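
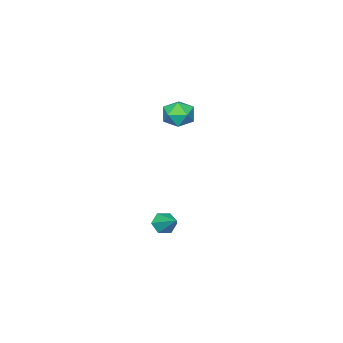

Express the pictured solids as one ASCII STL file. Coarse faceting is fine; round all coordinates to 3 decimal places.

solid 
facet normal -0.291 -0.783 -0.549
outer loop
vertex -0.344 -1.288 -4.491
vertex -0.911 -1.382 -4.057
vertex -0.967 -0.956 -4.635
endloop
endfacet
facet normal 0.488 0.675 -0.554
outer loop
vertex -0.344 -1.288 -4.491
vertex -0.967 -0.956 -4.635
vertex -0.449 -0.138 -3.183
endloop
endfacet
facet normal -0.289 -0.784 -0.550
outer loop
vertex -0.967 -0.956 -4.635
vertex -0.911 -1.382 -4.057
vertex -1.534 -1.051 -4.201
endloop
endfacet
facet normal -0.401 0.852 -0.337
outer loop
vertex -0.967 -0.956 -4.635
vertex -1.534 -1.051 -4.201
vertex -0.449 -0.138 -3.183
endloop
endfacet
facet normal -0.290 -0.784 -0.549
outer loop
vertex -1.534 -1.051 -4.201
vertex -0.911 -1.382 -4.057
vertex -1.477 -1.477 -3.623
endloop
endfacet
facet normal -0.782 0.463 0.418
outer loop
vertex -1.534 -1.051 -4.201
vertex -1.477 -1.477 -3.623
vertex -0.449 -0.138 -3.183
endloop
endfacet
facet normal -0.291 -0.783 -0.550
outer loop
vertex -1.477 -1.477 -3.623
vertex -0.911 -1.382 -4.057
vertex -0.854 -1.809 -3.48
endloop
endfacet
facet normal -0.275 -0.103 0.956
outer loop
vertex -1.477 -1.477 -3.623
vertex -0.854 -1.809 -3.48
vertex -0.449 -0.138 -3.183
endloop
endfacet
facet normal -0.291 -0.783 -0.550
outer loop
vertex -0.854 -1.809 -3.48
vertex -0.911 -1.382 -4.057
vertex -0.288 -1.714 -3.914
endloop
endfacet
facet normal 0.613 -0.280 0.739
outer loop
vertex -0.854 -1.809 -3.48
vertex -0.288 -1.714 -3.914
vertex -0.449 -0.138 -3.183
endloop
endfacet
facet normal -0.291 -0.783 -0.550
outer loop
vertex -0.288 -1.714 -3.914
vertex -0.911 -1.382 -4.057
vertex -0.344 -1.288 -4.491
endloop
endfacet
facet normal 0.994 0.109 -0.016
outer loop
vertex -0.288 -1.714 -3.914
vertex -0.344 -1.288 -4.491
vertex -0.449 -0.138 -3.183
endloop
endfacet
facet normal -0.316 0.936 0.156
outer loop
vertex -3.037 -1.244 2.556
vertex -3.301 -1.481 3.444
vertex -2.417 -1.155 3.279
endloop
endfacet
facet normal 0.226 0.924 -0.307
outer loop
vertex -3.037 -1.244 2.556
vertex -2.417 -1.155 3.279
vertex -2.125 -1.506 2.438
endloop
endfacet
facet normal 0.036 0.512 -0.858
outer loop
vertex -3.037 -1.244 2.556
vertex -2.125 -1.506 2.438
vertex -2.828 -2.05 2.084
endloop
endfacet
facet normal -0.623 0.269 -0.735
outer loop
vertex -3.037 -1.244 2.556
vertex -2.828 -2.05 2.084
vertex -3.555 -2.034 2.706
endloop
endfacet
facet normal -0.841 0.531 -0.108
outer loop
vertex -3.037 -1.244 2.556
vertex -3.555 -2.034 2.706
vertex -3.301 -1.481 3.444
endloop
endfacet
facet normal 0.785 0.619 0.015
outer loop
vertex -2.125 -1.506 2.438
vertex -2.417 -1.155 3.279
vertex -1.825 -1.906 3.254
endloop
endfacet
facet normal -0.093 0.638 0.764
outer loop
vertex -2.417 -1.155 3.279
vertex -3.301 -1.481 3.444
vertex -2.552 -1.89 3.876
endloop
endfacet
facet normal -0.941 -0.018 0.337
outer loop
vertex -3.301 -1.481 3.444
vertex -3.555 -2.034 2.706
vertex -3.255 -2.434 3.522
endloop
endfacet
facet normal -0.589 -0.442 -0.677
outer loop
vertex -3.555 -2.034 2.706
vertex -2.828 -2.05 2.084
vertex -2.963 -2.785 2.681
endloop
endfacet
facet normal 0.479 -0.049 -0.876
outer loop
vertex -2.828 -2.05 2.084
vertex -2.125 -1.506 2.438
vertex -2.079 -2.459 2.516
endloop
endfacet
facet normal 0.623 -0.269 0.735
outer loop
vertex -2.343 -2.696 3.404
vertex -1.825 -1.906 3.254
vertex -2.552 -1.89 3.876
endloop
endfacet
facet normal -0.036 -0.512 0.858
outer loop
vertex -2.343 -2.696 3.404
vertex -2.552 -1.89 3.876
vertex -3.255 -2.434 3.522
endloop
endfacet
facet normal -0.226 -0.924 0.307
outer loop
vertex -2.343 -2.696 3.404
vertex -3.255 -2.434 3.522
vertex -2.963 -2.785 2.681
endloop
endfacet
facet normal 0.316 -0.936 -0.156
outer loop
vertex -2.343 -2.696 3.404
vertex -2.963 -2.785 2.681
vertex -2.079 -2.459 2.516
endloop
endfacet
facet normal 0.841 -0.531 0.108
outer loop
vertex -2.343 -2.696 3.404
vertex -2.079 -2.459 2.516
vertex -1.825 -1.906 3.254
endloop
endfacet
facet normal 0.589 0.442 0.677
outer loop
vertex -2.552 -1.89 3.876
vertex -1.825 -1.906 3.254
vertex -2.417 -1.155 3.279
endloop
endfacet
facet normal -0.479 0.049 0.876
outer loop
vertex -3.255 -2.434 3.522
vertex -2.552 -1.89 3.876
vertex -3.301 -1.481 3.444
endloop
endfacet
facet normal -0.785 -0.619 -0.015
outer loop
vertex -2.963 -2.785 2.681
vertex -3.255 -2.434 3.522
vertex -3.555 -2.034 2.706
endloop
endfacet
facet normal 0.093 -0.638 -0.764
outer loop
vertex -2.079 -2.459 2.516
vertex -2.963 -2.785 2.681
vertex -2.828 -2.05 2.084
endloop
endfacet
facet normal 0.941 0.018 -0.337
outer loop
vertex -1.825 -1.906 3.254
vertex -2.079 -2.459 2.516
vertex -2.125 -1.506 2.438
endloop
endfacet

endsolid


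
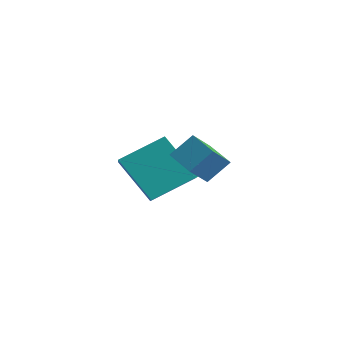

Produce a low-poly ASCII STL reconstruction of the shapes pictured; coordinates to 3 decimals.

solid 
facet normal -0.637 -0.159 0.754
outer loop
vertex -2.811 -1.406 -0.693
vertex -2.158 0.07 0.17
vertex -4.028 -0.393 -1.506
endloop
endfacet
facet normal -0.356 -0.807 -0.472
outer loop
vertex -2.742 -0.07 -3.03
vertex -2.811 -1.406 -0.693
vertex -4.028 -0.393 -1.506
endloop
endfacet
facet normal -0.637 -0.160 0.754
outer loop
vertex -4.028 -0.393 -1.506
vertex -2.158 0.07 0.17
vertex -3.375 1.083 -0.642
endloop
endfacet
facet normal -0.684 0.570 -0.456
outer loop
vertex -3.375 1.083 -0.642
vertex -2.742 -0.07 -3.03
vertex -4.028 -0.393 -1.506
endloop
endfacet
facet normal 0.684 -0.569 0.456
outer loop
vertex -2.811 -1.406 -0.693
vertex -0.872 0.393 -1.354
vertex -2.158 0.07 0.17
endloop
endfacet
facet normal -0.357 -0.806 -0.472
outer loop
vertex -1.525 -1.083 -2.218
vertex -2.811 -1.406 -0.693
vertex -2.742 -0.07 -3.03
endloop
endfacet
facet normal 0.684 -0.570 0.456
outer loop
vertex -1.525 -1.083 -2.218
vertex -0.872 0.393 -1.354
vertex -2.811 -1.406 -0.693
endloop
endfacet
facet normal 0.357 0.806 0.472
outer loop
vertex -2.158 0.07 0.17
vertex -0.872 0.393 -1.354
vertex -3.375 1.083 -0.642
endloop
endfacet
facet normal -0.684 0.569 -0.456
outer loop
vertex -2.089 1.406 -2.167
vertex -2.742 -0.07 -3.03
vertex -3.375 1.083 -0.642
endloop
endfacet
facet normal 0.356 0.807 0.471
outer loop
vertex -3.375 1.083 -0.642
vertex -0.872 0.393 -1.354
vertex -2.089 1.406 -2.167
endloop
endfacet
facet normal 0.636 0.160 -0.755
outer loop
vertex -2.089 1.406 -2.167
vertex -1.525 -1.083 -2.218
vertex -2.742 -0.07 -3.03
endloop
endfacet
facet normal 0.637 0.160 -0.754
outer loop
vertex -0.872 0.393 -1.354
vertex -1.525 -1.083 -2.218
vertex -2.089 1.406 -2.167
endloop
endfacet
facet normal -0.959 0.169 0.229
outer loop
vertex 0.305 -0.933 1.306
vertex 0.271 -0.153 0.589
vertex -0.0 -1.641 0.55
endloop
endfacet
facet normal 0.032 -0.736 0.676
outer loop
vertex 1.169 -1.847 0.271
vertex 0.305 -0.933 1.306
vertex -0.0 -1.641 0.55
endloop
endfacet
facet normal -0.959 0.169 0.229
outer loop
vertex -0.0 -1.641 0.55
vertex 0.271 -0.153 0.589
vertex -0.034 -0.861 -0.167
endloop
endfacet
facet normal -0.283 -0.656 -0.700
outer loop
vertex -0.034 -0.861 -0.167
vertex 1.169 -1.847 0.271
vertex -0.0 -1.641 0.55
endloop
endfacet
facet normal 0.283 0.656 0.700
outer loop
vertex 0.305 -0.933 1.306
vertex 1.44 -0.359 0.31
vertex 0.271 -0.153 0.589
endloop
endfacet
facet normal 0.032 -0.736 0.676
outer loop
vertex 1.474 -1.139 1.027
vertex 0.305 -0.933 1.306
vertex 1.169 -1.847 0.271
endloop
endfacet
facet normal 0.283 0.656 0.700
outer loop
vertex 1.474 -1.139 1.027
vertex 1.44 -0.359 0.31
vertex 0.305 -0.933 1.306
endloop
endfacet
facet normal -0.032 0.736 -0.676
outer loop
vertex 0.271 -0.153 0.589
vertex 1.44 -0.359 0.31
vertex -0.034 -0.861 -0.167
endloop
endfacet
facet normal -0.283 -0.656 -0.700
outer loop
vertex 1.135 -1.067 -0.446
vertex 1.169 -1.847 0.271
vertex -0.034 -0.861 -0.167
endloop
endfacet
facet normal -0.032 0.736 -0.676
outer loop
vertex -0.034 -0.861 -0.167
vertex 1.44 -0.359 0.31
vertex 1.135 -1.067 -0.446
endloop
endfacet
facet normal 0.959 -0.169 -0.229
outer loop
vertex 1.135 -1.067 -0.446
vertex 1.474 -1.139 1.027
vertex 1.169 -1.847 0.271
endloop
endfacet
facet normal 0.959 -0.169 -0.229
outer loop
vertex 1.44 -0.359 0.31
vertex 1.474 -1.139 1.027
vertex 1.135 -1.067 -0.446
endloop
endfacet

endsolid


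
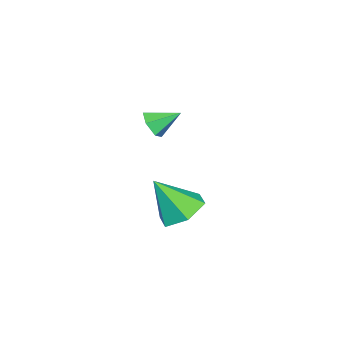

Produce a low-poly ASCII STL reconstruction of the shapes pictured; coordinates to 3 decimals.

solid 
facet normal -0.156 0.540 -0.827
outer loop
vertex 3.283 0.59 -3.84
vertex 2.432 0.908 -3.472
vertex 3.257 1.408 -3.301
endloop
endfacet
facet normal 0.958 -0.136 0.253
outer loop
vertex 3.283 0.59 -3.84
vertex 3.257 1.408 -3.301
vertex 2.708 -0.048 -2.008
endloop
endfacet
facet normal -0.156 0.540 -0.827
outer loop
vertex 3.257 1.408 -3.301
vertex 2.432 0.908 -3.472
vertex 2.407 1.726 -2.933
endloop
endfacet
facet normal 0.493 0.467 0.735
outer loop
vertex 3.257 1.408 -3.301
vertex 2.407 1.726 -2.933
vertex 2.708 -0.048 -2.008
endloop
endfacet
facet normal -0.156 0.540 -0.827
outer loop
vertex 2.407 1.726 -2.933
vertex 2.432 0.908 -3.472
vertex 1.581 1.226 -3.104
endloop
endfacet
facet normal -0.398 0.370 0.839
outer loop
vertex 2.407 1.726 -2.933
vertex 1.581 1.226 -3.104
vertex 2.708 -0.048 -2.008
endloop
endfacet
facet normal -0.156 0.540 -0.827
outer loop
vertex 1.581 1.226 -3.104
vertex 2.432 0.908 -3.472
vertex 1.607 0.408 -3.643
endloop
endfacet
facet normal -0.823 -0.331 0.462
outer loop
vertex 1.581 1.226 -3.104
vertex 1.607 0.408 -3.643
vertex 2.708 -0.048 -2.008
endloop
endfacet
facet normal -0.156 0.540 -0.827
outer loop
vertex 1.607 0.408 -3.643
vertex 2.432 0.908 -3.472
vertex 2.457 0.09 -4.011
endloop
endfacet
facet normal -0.358 -0.934 -0.019
outer loop
vertex 1.607 0.408 -3.643
vertex 2.457 0.09 -4.011
vertex 2.708 -0.048 -2.008
endloop
endfacet
facet normal -0.156 0.540 -0.827
outer loop
vertex 2.457 0.09 -4.011
vertex 2.432 0.908 -3.472
vertex 3.283 0.59 -3.84
endloop
endfacet
facet normal 0.533 -0.837 -0.124
outer loop
vertex 2.457 0.09 -4.011
vertex 3.283 0.59 -3.84
vertex 2.708 -0.048 -2.008
endloop
endfacet
facet normal 0.298 -0.803 -0.516
outer loop
vertex 3.674 0.065 1.443
vertex 3.176 0.105 1.093
vertex 3.686 0.398 0.932
endloop
endfacet
facet normal 0.733 0.562 0.383
outer loop
vertex 3.674 0.065 1.443
vertex 3.686 0.398 0.932
vertex 2.844 0.995 1.667
endloop
endfacet
facet normal 0.298 -0.803 -0.517
outer loop
vertex 3.686 0.398 0.932
vertex 3.176 0.105 1.093
vertex 3.188 0.438 0.583
endloop
endfacet
facet normal 0.317 0.881 -0.352
outer loop
vertex 3.686 0.398 0.932
vertex 3.188 0.438 0.583
vertex 2.844 0.995 1.667
endloop
endfacet
facet normal 0.299 -0.802 -0.517
outer loop
vertex 3.188 0.438 0.583
vertex 3.176 0.105 1.093
vertex 2.678 0.145 0.743
endloop
endfacet
facet normal -0.543 0.664 -0.514
outer loop
vertex 3.188 0.438 0.583
vertex 2.678 0.145 0.743
vertex 2.844 0.995 1.667
endloop
endfacet
facet normal 0.299 -0.802 -0.517
outer loop
vertex 2.678 0.145 0.743
vertex 3.176 0.105 1.093
vertex 2.666 -0.189 1.254
endloop
endfacet
facet normal -0.990 0.128 0.060
outer loop
vertex 2.678 0.145 0.743
vertex 2.666 -0.189 1.254
vertex 2.844 0.995 1.667
endloop
endfacet
facet normal 0.299 -0.802 -0.517
outer loop
vertex 2.666 -0.189 1.254
vertex 3.176 0.105 1.093
vertex 3.164 -0.229 1.604
endloop
endfacet
facet normal -0.575 -0.191 0.796
outer loop
vertex 2.666 -0.189 1.254
vertex 3.164 -0.229 1.604
vertex 2.844 0.995 1.667
endloop
endfacet
facet normal 0.299 -0.802 -0.517
outer loop
vertex 3.164 -0.229 1.604
vertex 3.176 0.105 1.093
vertex 3.674 0.065 1.443
endloop
endfacet
facet normal 0.287 0.026 0.957
outer loop
vertex 3.164 -0.229 1.604
vertex 3.674 0.065 1.443
vertex 2.844 0.995 1.667
endloop
endfacet

endsolid


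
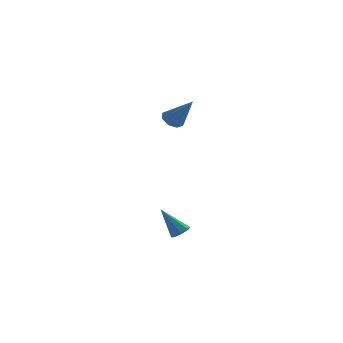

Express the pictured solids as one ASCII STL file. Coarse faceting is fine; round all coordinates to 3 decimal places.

solid 
facet normal 0.498 -0.344 -0.796
outer loop
vertex 3.336 0.43 -4.173
vertex 2.961 0.049 -4.243
vertex 3.029 0.555 -4.419
endloop
endfacet
facet normal 0.287 0.950 0.124
outer loop
vertex 3.336 0.43 -4.173
vertex 3.029 0.555 -4.419
vertex 2.119 0.631 -2.897
endloop
endfacet
facet normal 0.497 -0.344 -0.797
outer loop
vertex 3.029 0.555 -4.419
vertex 2.961 0.049 -4.243
vertex 2.681 0.383 -4.562
endloop
endfacet
facet normal -0.344 0.905 -0.251
outer loop
vertex 3.029 0.555 -4.419
vertex 2.681 0.383 -4.562
vertex 2.119 0.631 -2.897
endloop
endfacet
facet normal 0.497 -0.344 -0.797
outer loop
vertex 2.681 0.383 -4.562
vertex 2.961 0.049 -4.243
vertex 2.497 0.015 -4.518
endloop
endfacet
facet normal -0.855 0.386 -0.346
outer loop
vertex 2.681 0.383 -4.562
vertex 2.497 0.015 -4.518
vertex 2.119 0.631 -2.897
endloop
endfacet
facet normal 0.497 -0.344 -0.796
outer loop
vertex 2.497 0.015 -4.518
vertex 2.961 0.049 -4.243
vertex 2.585 -0.332 -4.313
endloop
endfacet
facet normal -0.947 -0.303 -0.106
outer loop
vertex 2.497 0.015 -4.518
vertex 2.585 -0.332 -4.313
vertex 2.119 0.631 -2.897
endloop
endfacet
facet normal 0.498 -0.345 -0.796
outer loop
vertex 2.585 -0.332 -4.313
vertex 2.961 0.049 -4.243
vertex 2.893 -0.457 -4.066
endloop
endfacet
facet normal -0.568 -0.755 0.327
outer loop
vertex 2.585 -0.332 -4.313
vertex 2.893 -0.457 -4.066
vertex 2.119 0.631 -2.897
endloop
endfacet
facet normal 0.499 -0.345 -0.795
outer loop
vertex 2.893 -0.457 -4.066
vertex 2.961 0.049 -4.243
vertex 3.24 -0.285 -3.923
endloop
endfacet
facet normal 0.063 -0.710 0.702
outer loop
vertex 2.893 -0.457 -4.066
vertex 3.24 -0.285 -3.923
vertex 2.119 0.631 -2.897
endloop
endfacet
facet normal 0.499 -0.345 -0.795
outer loop
vertex 3.24 -0.285 -3.923
vertex 2.961 0.049 -4.243
vertex 3.424 0.083 -3.967
endloop
endfacet
facet normal 0.573 -0.191 0.797
outer loop
vertex 3.24 -0.285 -3.923
vertex 3.424 0.083 -3.967
vertex 2.119 0.631 -2.897
endloop
endfacet
facet normal 0.499 -0.345 -0.795
outer loop
vertex 3.424 0.083 -3.967
vertex 2.961 0.049 -4.243
vertex 3.336 0.43 -4.173
endloop
endfacet
facet normal 0.665 0.499 0.556
outer loop
vertex 3.424 0.083 -3.967
vertex 3.336 0.43 -4.173
vertex 2.119 0.631 -2.897
endloop
endfacet
facet normal -0.422 0.451 -0.787
outer loop
vertex 3.592 3.514 2.065
vertex 3.249 2.997 1.953
vertex 3.169 3.519 2.295
endloop
endfacet
facet normal 0.340 0.716 0.610
outer loop
vertex 3.592 3.514 2.065
vertex 3.169 3.519 2.295
vertex 4.031 2.163 3.407
endloop
endfacet
facet normal -0.422 0.451 -0.787
outer loop
vertex 3.169 3.519 2.295
vertex 3.249 2.997 1.953
vertex 2.793 3.219 2.325
endloop
endfacet
facet normal -0.313 0.475 0.822
outer loop
vertex 3.169 3.519 2.295
vertex 2.793 3.219 2.325
vertex 4.031 2.163 3.407
endloop
endfacet
facet normal -0.422 0.451 -0.786
outer loop
vertex 2.793 3.219 2.325
vertex 3.249 2.997 1.953
vertex 2.684 2.789 2.137
endloop
endfacet
facet normal -0.710 -0.123 0.693
outer loop
vertex 2.793 3.219 2.325
vertex 2.684 2.789 2.137
vertex 4.031 2.163 3.407
endloop
endfacet
facet normal -0.422 0.452 -0.786
outer loop
vertex 2.684 2.789 2.137
vertex 3.249 2.997 1.953
vertex 2.907 2.481 1.84
endloop
endfacet
facet normal -0.617 -0.730 0.294
outer loop
vertex 2.684 2.789 2.137
vertex 2.907 2.481 1.84
vertex 4.031 2.163 3.407
endloop
endfacet
facet normal -0.421 0.451 -0.787
outer loop
vertex 2.907 2.481 1.84
vertex 3.249 2.997 1.953
vertex 3.33 2.475 1.61
endloop
endfacet
facet normal -0.088 -0.987 -0.137
outer loop
vertex 2.907 2.481 1.84
vertex 3.33 2.475 1.61
vertex 4.031 2.163 3.407
endloop
endfacet
facet normal -0.423 0.451 -0.786
outer loop
vertex 3.33 2.475 1.61
vertex 3.249 2.997 1.953
vertex 3.706 2.775 1.58
endloop
endfacet
facet normal 0.567 -0.746 -0.351
outer loop
vertex 3.33 2.475 1.61
vertex 3.706 2.775 1.58
vertex 4.031 2.163 3.407
endloop
endfacet
facet normal -0.423 0.451 -0.786
outer loop
vertex 3.706 2.775 1.58
vertex 3.249 2.997 1.953
vertex 3.815 3.205 1.768
endloop
endfacet
facet normal 0.964 -0.148 -0.221
outer loop
vertex 3.706 2.775 1.58
vertex 3.815 3.205 1.768
vertex 4.031 2.163 3.407
endloop
endfacet
facet normal -0.423 0.451 -0.786
outer loop
vertex 3.815 3.205 1.768
vertex 3.249 2.997 1.953
vertex 3.592 3.514 2.065
endloop
endfacet
facet normal 0.871 0.459 0.177
outer loop
vertex 3.815 3.205 1.768
vertex 3.592 3.514 2.065
vertex 4.031 2.163 3.407
endloop
endfacet

endsolid


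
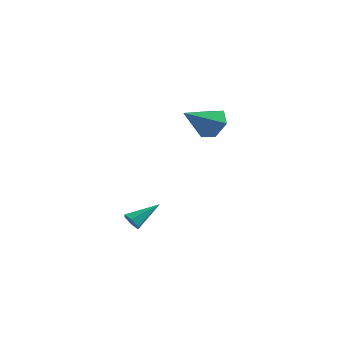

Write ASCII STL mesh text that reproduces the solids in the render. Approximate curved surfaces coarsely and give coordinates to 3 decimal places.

solid 
facet normal 0.343 0.787 -0.513
outer loop
vertex -2.665 2.934 3.953
vertex -3.032 2.604 3.201
vertex -3.508 3.156 3.729
endloop
endfacet
facet normal -0.201 0.205 0.958
outer loop
vertex -2.665 2.934 3.953
vertex -3.508 3.156 3.729
vertex -3.648 1.196 4.119
endloop
endfacet
facet normal 0.343 0.787 -0.513
outer loop
vertex -3.508 3.156 3.729
vertex -3.032 2.604 3.201
vertex -3.875 2.826 2.977
endloop
endfacet
facet normal -0.913 0.141 0.383
outer loop
vertex -3.508 3.156 3.729
vertex -3.875 2.826 2.977
vertex -3.648 1.196 4.119
endloop
endfacet
facet normal 0.343 0.787 -0.512
outer loop
vertex -3.875 2.826 2.977
vertex -3.032 2.604 3.201
vertex -3.399 2.274 2.448
endloop
endfacet
facet normal -0.849 -0.377 -0.370
outer loop
vertex -3.875 2.826 2.977
vertex -3.399 2.274 2.448
vertex -3.648 1.196 4.119
endloop
endfacet
facet normal 0.344 0.787 -0.513
outer loop
vertex -3.399 2.274 2.448
vertex -3.032 2.604 3.201
vertex -2.557 2.052 2.673
endloop
endfacet
facet normal -0.073 -0.833 -0.548
outer loop
vertex -3.399 2.274 2.448
vertex -2.557 2.052 2.673
vertex -3.648 1.196 4.119
endloop
endfacet
facet normal 0.343 0.787 -0.513
outer loop
vertex -2.557 2.052 2.673
vertex -3.032 2.604 3.201
vertex -2.189 2.382 3.425
endloop
endfacet
facet normal 0.638 -0.770 0.026
outer loop
vertex -2.557 2.052 2.673
vertex -2.189 2.382 3.425
vertex -3.648 1.196 4.119
endloop
endfacet
facet normal 0.343 0.787 -0.513
outer loop
vertex -2.189 2.382 3.425
vertex -3.032 2.604 3.201
vertex -2.665 2.934 3.953
endloop
endfacet
facet normal 0.574 -0.250 0.779
outer loop
vertex -2.189 2.382 3.425
vertex -2.665 2.934 3.953
vertex -3.648 1.196 4.119
endloop
endfacet
facet normal -0.445 -0.736 -0.511
outer loop
vertex -2.967 -3.424 -1.053
vertex -3.196 -3.575 -0.636
vertex -3.415 -3.237 -0.932
endloop
endfacet
facet normal 0.135 0.746 -0.652
outer loop
vertex -2.967 -3.424 -1.053
vertex -3.415 -3.237 -0.932
vertex -2.524 -2.465 0.136
endloop
endfacet
facet normal -0.445 -0.736 -0.511
outer loop
vertex -3.415 -3.237 -0.932
vertex -3.196 -3.575 -0.636
vertex -3.644 -3.389 -0.514
endloop
endfacet
facet normal -0.617 0.785 -0.053
outer loop
vertex -3.415 -3.237 -0.932
vertex -3.644 -3.389 -0.514
vertex -2.524 -2.465 0.136
endloop
endfacet
facet normal -0.445 -0.736 -0.511
outer loop
vertex -3.644 -3.389 -0.514
vertex -3.196 -3.575 -0.636
vertex -3.425 -3.727 -0.218
endloop
endfacet
facet normal -0.628 0.241 0.740
outer loop
vertex -3.644 -3.389 -0.514
vertex -3.425 -3.727 -0.218
vertex -2.524 -2.465 0.136
endloop
endfacet
facet normal -0.444 -0.736 -0.511
outer loop
vertex -3.425 -3.727 -0.218
vertex -3.196 -3.575 -0.636
vertex -2.978 -3.913 -0.339
endloop
endfacet
facet normal 0.111 -0.341 0.934
outer loop
vertex -3.425 -3.727 -0.218
vertex -2.978 -3.913 -0.339
vertex -2.524 -2.465 0.136
endloop
endfacet
facet normal -0.445 -0.736 -0.511
outer loop
vertex -2.978 -3.913 -0.339
vertex -3.196 -3.575 -0.636
vertex -2.748 -3.762 -0.757
endloop
endfacet
facet normal 0.861 -0.380 0.337
outer loop
vertex -2.978 -3.913 -0.339
vertex -2.748 -3.762 -0.757
vertex -2.524 -2.465 0.136
endloop
endfacet
facet normal -0.445 -0.736 -0.511
outer loop
vertex -2.748 -3.762 -0.757
vertex -3.196 -3.575 -0.636
vertex -2.967 -3.424 -1.053
endloop
endfacet
facet normal 0.873 0.165 -0.458
outer loop
vertex -2.748 -3.762 -0.757
vertex -2.967 -3.424 -1.053
vertex -2.524 -2.465 0.136
endloop
endfacet

endsolid


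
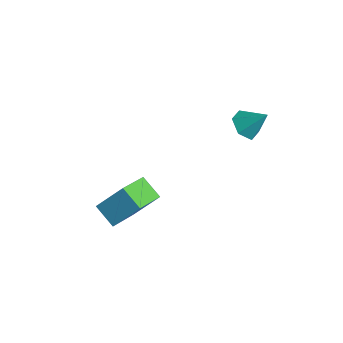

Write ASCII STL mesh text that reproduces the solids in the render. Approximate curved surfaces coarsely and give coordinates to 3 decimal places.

solid 
facet normal -0.536 -0.434 -0.725
outer loop
vertex 1.08 0.737 2.026
vertex 0.574 0.876 2.317
vertex 0.805 1.259 1.917
endloop
endfacet
facet normal 0.874 0.405 -0.268
outer loop
vertex 1.08 0.737 2.026
vertex 0.805 1.259 1.917
vertex 1.126 1.324 3.063
endloop
endfacet
facet normal -0.535 -0.434 -0.725
outer loop
vertex 0.805 1.259 1.917
vertex 0.574 0.876 2.317
vertex 0.299 1.398 2.207
endloop
endfacet
facet normal 0.203 0.973 -0.112
outer loop
vertex 0.805 1.259 1.917
vertex 0.299 1.398 2.207
vertex 1.126 1.324 3.063
endloop
endfacet
facet normal -0.536 -0.435 -0.723
outer loop
vertex 0.299 1.398 2.207
vertex 0.574 0.876 2.317
vertex 0.068 1.016 2.608
endloop
endfacet
facet normal -0.429 0.764 0.481
outer loop
vertex 0.299 1.398 2.207
vertex 0.068 1.016 2.608
vertex 1.126 1.324 3.063
endloop
endfacet
facet normal -0.536 -0.435 -0.723
outer loop
vertex 0.068 1.016 2.608
vertex 0.574 0.876 2.317
vertex 0.343 0.494 2.718
endloop
endfacet
facet normal -0.392 -0.013 0.920
outer loop
vertex 0.068 1.016 2.608
vertex 0.343 0.494 2.718
vertex 1.126 1.324 3.063
endloop
endfacet
facet normal -0.536 -0.435 -0.723
outer loop
vertex 0.343 0.494 2.718
vertex 0.574 0.876 2.317
vertex 0.849 0.354 2.427
endloop
endfacet
facet normal 0.279 -0.581 0.765
outer loop
vertex 0.343 0.494 2.718
vertex 0.849 0.354 2.427
vertex 1.126 1.324 3.063
endloop
endfacet
facet normal -0.536 -0.435 -0.724
outer loop
vertex 0.849 0.354 2.427
vertex 0.574 0.876 2.317
vertex 1.08 0.737 2.026
endloop
endfacet
facet normal 0.912 -0.372 0.170
outer loop
vertex 0.849 0.354 2.427
vertex 1.08 0.737 2.026
vertex 1.126 1.324 3.063
endloop
endfacet
facet normal -0.355 -0.601 -0.716
outer loop
vertex -0.774 -3.506 -1.676
vertex -1.586 -3.602 -1.193
vertex -1.372 -2.253 -2.431
endloop
endfacet
facet normal 0.855 0.101 -0.509
outer loop
vertex -0.914 -1.478 -1.507
vertex -0.774 -3.506 -1.676
vertex -1.372 -2.253 -2.431
endloop
endfacet
facet normal -0.356 -0.601 -0.716
outer loop
vertex -1.372 -2.253 -2.431
vertex -1.586 -3.602 -1.193
vertex -2.184 -2.349 -1.947
endloop
endfacet
facet normal -0.378 0.793 -0.478
outer loop
vertex -2.184 -2.349 -1.947
vertex -0.914 -1.478 -1.507
vertex -1.372 -2.253 -2.431
endloop
endfacet
facet normal 0.378 -0.793 0.478
outer loop
vertex -0.774 -3.506 -1.676
vertex -1.128 -2.827 -0.269
vertex -1.586 -3.602 -1.193
endloop
endfacet
facet normal 0.855 0.101 -0.509
outer loop
vertex -0.316 -2.731 -0.753
vertex -0.774 -3.506 -1.676
vertex -0.914 -1.478 -1.507
endloop
endfacet
facet normal 0.379 -0.793 0.478
outer loop
vertex -0.316 -2.731 -0.753
vertex -1.128 -2.827 -0.269
vertex -0.774 -3.506 -1.676
endloop
endfacet
facet normal -0.855 -0.102 0.509
outer loop
vertex -1.586 -3.602 -1.193
vertex -1.128 -2.827 -0.269
vertex -2.184 -2.349 -1.947
endloop
endfacet
facet normal -0.378 0.793 -0.478
outer loop
vertex -1.726 -1.574 -1.024
vertex -0.914 -1.478 -1.507
vertex -2.184 -2.349 -1.947
endloop
endfacet
facet normal -0.855 -0.101 0.509
outer loop
vertex -2.184 -2.349 -1.947
vertex -1.128 -2.827 -0.269
vertex -1.726 -1.574 -1.024
endloop
endfacet
facet normal 0.355 0.601 0.716
outer loop
vertex -1.726 -1.574 -1.024
vertex -0.316 -2.731 -0.753
vertex -0.914 -1.478 -1.507
endloop
endfacet
facet normal 0.356 0.601 0.716
outer loop
vertex -1.128 -2.827 -0.269
vertex -0.316 -2.731 -0.753
vertex -1.726 -1.574 -1.024
endloop
endfacet

endsolid


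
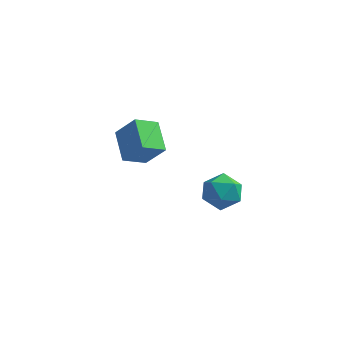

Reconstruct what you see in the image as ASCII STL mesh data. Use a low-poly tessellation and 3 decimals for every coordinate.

solid 
facet normal -0.631 0.042 -0.775
outer loop
vertex -4.52 2.642 -0.744
vertex -5.501 4.26 0.143
vertex -3.526 3.658 -1.499
endloop
endfacet
facet normal 0.469 -0.774 -0.424
outer loop
vertex -2.339 3.58 -0.043
vertex -4.52 2.642 -0.744
vertex -3.526 3.658 -1.499
endloop
endfacet
facet normal -0.631 0.041 -0.774
outer loop
vertex -3.526 3.658 -1.499
vertex -5.501 4.26 0.143
vertex -4.507 5.277 -0.613
endloop
endfacet
facet normal 0.617 0.631 -0.470
outer loop
vertex -4.507 5.277 -0.613
vertex -2.339 3.58 -0.043
vertex -3.526 3.658 -1.499
endloop
endfacet
facet normal -0.617 -0.632 0.469
outer loop
vertex -4.52 2.642 -0.744
vertex -4.314 4.182 1.599
vertex -5.501 4.26 0.143
endloop
endfacet
facet normal 0.469 -0.774 -0.424
outer loop
vertex -3.333 2.563 0.713
vertex -4.52 2.642 -0.744
vertex -2.339 3.58 -0.043
endloop
endfacet
facet normal -0.618 -0.631 0.469
outer loop
vertex -3.333 2.563 0.713
vertex -4.314 4.182 1.599
vertex -4.52 2.642 -0.744
endloop
endfacet
facet normal -0.470 0.774 0.424
outer loop
vertex -5.501 4.26 0.143
vertex -4.314 4.182 1.599
vertex -4.507 5.277 -0.613
endloop
endfacet
facet normal 0.618 0.631 -0.469
outer loop
vertex -3.32 5.198 0.844
vertex -2.339 3.58 -0.043
vertex -4.507 5.277 -0.613
endloop
endfacet
facet normal -0.469 0.774 0.424
outer loop
vertex -4.507 5.277 -0.613
vertex -4.314 4.182 1.599
vertex -3.32 5.198 0.844
endloop
endfacet
facet normal 0.631 -0.042 0.774
outer loop
vertex -3.32 5.198 0.844
vertex -3.333 2.563 0.713
vertex -2.339 3.58 -0.043
endloop
endfacet
facet normal 0.631 -0.042 0.775
outer loop
vertex -4.314 4.182 1.599
vertex -3.333 2.563 0.713
vertex -3.32 5.198 0.844
endloop
endfacet
facet normal 0.367 0.833 -0.413
outer loop
vertex 2.794 -0.995 0.726
vertex 2.038 -0.336 1.383
vertex 3.126 -0.604 1.81
endloop
endfacet
facet normal 0.866 0.324 -0.382
outer loop
vertex 2.794 -0.995 0.726
vertex 3.126 -0.604 1.81
vertex 3.393 -1.722 1.467
endloop
endfacet
facet normal 0.624 -0.243 -0.743
outer loop
vertex 2.794 -0.995 0.726
vertex 3.393 -1.722 1.467
vertex 2.47 -2.144 0.829
endloop
endfacet
facet normal -0.023 -0.083 -0.996
outer loop
vertex 2.794 -0.995 0.726
vertex 2.47 -2.144 0.829
vertex 1.633 -1.288 0.777
endloop
endfacet
facet normal -0.182 0.582 -0.793
outer loop
vertex 2.794 -0.995 0.726
vertex 1.633 -1.288 0.777
vertex 2.038 -0.336 1.383
endloop
endfacet
facet normal 0.944 0.133 0.302
outer loop
vertex 3.393 -1.722 1.467
vertex 3.126 -0.604 1.81
vertex 3.007 -1.512 2.583
endloop
endfacet
facet normal 0.137 0.958 0.251
outer loop
vertex 3.126 -0.604 1.81
vertex 2.038 -0.336 1.383
vertex 2.17 -0.656 2.531
endloop
endfacet
facet normal -0.751 0.551 -0.364
outer loop
vertex 2.038 -0.336 1.383
vertex 1.633 -1.288 0.777
vertex 1.247 -1.078 1.893
endloop
endfacet
facet normal -0.494 -0.525 -0.693
outer loop
vertex 1.633 -1.288 0.777
vertex 2.47 -2.144 0.829
vertex 1.514 -2.196 1.55
endloop
endfacet
facet normal 0.553 -0.784 -0.282
outer loop
vertex 2.47 -2.144 0.829
vertex 3.393 -1.722 1.467
vertex 2.602 -2.464 1.977
endloop
endfacet
facet normal 0.023 0.083 0.996
outer loop
vertex 1.846 -1.805 2.634
vertex 3.007 -1.512 2.583
vertex 2.17 -0.656 2.531
endloop
endfacet
facet normal -0.624 0.243 0.743
outer loop
vertex 1.846 -1.805 2.634
vertex 2.17 -0.656 2.531
vertex 1.247 -1.078 1.893
endloop
endfacet
facet normal -0.866 -0.324 0.382
outer loop
vertex 1.846 -1.805 2.634
vertex 1.247 -1.078 1.893
vertex 1.514 -2.196 1.55
endloop
endfacet
facet normal -0.367 -0.833 0.413
outer loop
vertex 1.846 -1.805 2.634
vertex 1.514 -2.196 1.55
vertex 2.602 -2.464 1.977
endloop
endfacet
facet normal 0.182 -0.582 0.793
outer loop
vertex 1.846 -1.805 2.634
vertex 2.602 -2.464 1.977
vertex 3.007 -1.512 2.583
endloop
endfacet
facet normal 0.494 0.525 0.693
outer loop
vertex 2.17 -0.656 2.531
vertex 3.007 -1.512 2.583
vertex 3.126 -0.604 1.81
endloop
endfacet
facet normal -0.553 0.784 0.282
outer loop
vertex 1.247 -1.078 1.893
vertex 2.17 -0.656 2.531
vertex 2.038 -0.336 1.383
endloop
endfacet
facet normal -0.944 -0.133 -0.302
outer loop
vertex 1.514 -2.196 1.55
vertex 1.247 -1.078 1.893
vertex 1.633 -1.288 0.777
endloop
endfacet
facet normal -0.137 -0.958 -0.251
outer loop
vertex 2.602 -2.464 1.977
vertex 1.514 -2.196 1.55
vertex 2.47 -2.144 0.829
endloop
endfacet
facet normal 0.751 -0.551 0.364
outer loop
vertex 3.007 -1.512 2.583
vertex 2.602 -2.464 1.977
vertex 3.393 -1.722 1.467
endloop
endfacet

endsolid


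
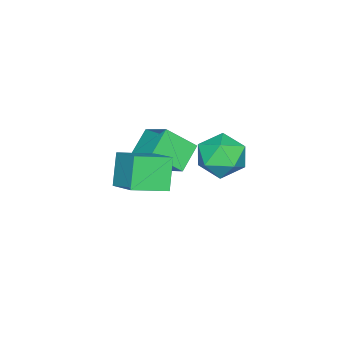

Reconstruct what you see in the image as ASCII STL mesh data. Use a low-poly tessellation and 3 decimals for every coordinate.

solid 
facet normal -0.841 0.007 0.540
outer loop
vertex -1.349 0.12 -0.706
vertex -2.099 1.221 -1.887
vertex -1.932 -1.231 -1.597
endloop
endfacet
facet normal 0.421 -0.619 0.663
outer loop
vertex -0.661 -1.241 -2.413
vertex -1.349 0.12 -0.706
vertex -1.932 -1.231 -1.597
endloop
endfacet
facet normal -0.841 0.007 0.540
outer loop
vertex -1.932 -1.231 -1.597
vertex -2.099 1.221 -1.887
vertex -2.681 -0.13 -2.777
endloop
endfacet
facet normal -0.339 -0.786 -0.518
outer loop
vertex -2.681 -0.13 -2.777
vertex -0.661 -1.241 -2.413
vertex -1.932 -1.231 -1.597
endloop
endfacet
facet normal 0.338 0.786 0.518
outer loop
vertex -1.349 0.12 -0.706
vertex -0.828 1.211 -2.703
vertex -2.099 1.221 -1.887
endloop
endfacet
facet normal 0.422 -0.618 0.663
outer loop
vertex -0.079 0.11 -1.523
vertex -1.349 0.12 -0.706
vertex -0.661 -1.241 -2.413
endloop
endfacet
facet normal 0.339 0.786 0.518
outer loop
vertex -0.079 0.11 -1.523
vertex -0.828 1.211 -2.703
vertex -1.349 0.12 -0.706
endloop
endfacet
facet normal -0.421 0.618 -0.663
outer loop
vertex -2.099 1.221 -1.887
vertex -0.828 1.211 -2.703
vertex -2.681 -0.13 -2.777
endloop
endfacet
facet normal -0.339 -0.786 -0.517
outer loop
vertex -1.411 -0.14 -3.594
vertex -0.661 -1.241 -2.413
vertex -2.681 -0.13 -2.777
endloop
endfacet
facet normal -0.421 0.619 -0.663
outer loop
vertex -2.681 -0.13 -2.777
vertex -0.828 1.211 -2.703
vertex -1.411 -0.14 -3.594
endloop
endfacet
facet normal 0.841 -0.006 -0.540
outer loop
vertex -1.411 -0.14 -3.594
vertex -0.079 0.11 -1.523
vertex -0.661 -1.241 -2.413
endloop
endfacet
facet normal 0.841 -0.007 -0.540
outer loop
vertex -0.828 1.211 -2.703
vertex -0.079 0.11 -1.523
vertex -1.411 -0.14 -3.594
endloop
endfacet
facet normal -0.895 -0.378 0.238
outer loop
vertex -0.33 4.074 0.354
vertex 0.127 2.977 0.329
vertex 0.133 3.601 1.341
endloop
endfacet
facet normal -0.812 0.276 0.514
outer loop
vertex -0.33 4.074 0.354
vertex 0.133 3.601 1.341
vertex 0.348 4.738 1.069
endloop
endfacet
facet normal -0.686 0.727 -0.025
outer loop
vertex -0.33 4.074 0.354
vertex 0.348 4.738 1.069
vertex 0.474 4.817 -0.11
endloop
endfacet
facet normal -0.690 0.352 -0.632
outer loop
vertex -0.33 4.074 0.354
vertex 0.474 4.817 -0.11
vertex 0.337 3.728 -0.567
endloop
endfacet
facet normal -0.819 -0.331 -0.469
outer loop
vertex -0.33 4.074 0.354
vertex 0.337 3.728 -0.567
vertex 0.127 2.977 0.329
endloop
endfacet
facet normal -0.236 0.268 0.934
outer loop
vertex 0.348 4.738 1.069
vertex 0.133 3.601 1.341
vertex 1.223 4.052 1.487
endloop
endfacet
facet normal -0.369 -0.790 0.489
outer loop
vertex 0.133 3.601 1.341
vertex 0.127 2.977 0.329
vertex 1.086 2.963 1.03
endloop
endfacet
facet normal -0.246 -0.714 -0.656
outer loop
vertex 0.127 2.977 0.329
vertex 0.337 3.728 -0.567
vertex 1.212 3.042 -0.149
endloop
endfacet
facet normal -0.039 0.391 -0.920
outer loop
vertex 0.337 3.728 -0.567
vertex 0.474 4.817 -0.11
vertex 1.427 4.179 -0.421
endloop
endfacet
facet normal -0.032 0.997 0.063
outer loop
vertex 0.474 4.817 -0.11
vertex 0.348 4.738 1.069
vertex 1.433 4.803 0.591
endloop
endfacet
facet normal 0.690 -0.352 0.632
outer loop
vertex 1.89 3.706 0.566
vertex 1.223 4.052 1.487
vertex 1.086 2.963 1.03
endloop
endfacet
facet normal 0.686 -0.727 0.025
outer loop
vertex 1.89 3.706 0.566
vertex 1.086 2.963 1.03
vertex 1.212 3.042 -0.149
endloop
endfacet
facet normal 0.812 -0.276 -0.514
outer loop
vertex 1.89 3.706 0.566
vertex 1.212 3.042 -0.149
vertex 1.427 4.179 -0.421
endloop
endfacet
facet normal 0.895 0.378 -0.238
outer loop
vertex 1.89 3.706 0.566
vertex 1.427 4.179 -0.421
vertex 1.433 4.803 0.591
endloop
endfacet
facet normal 0.819 0.331 0.469
outer loop
vertex 1.89 3.706 0.566
vertex 1.433 4.803 0.591
vertex 1.223 4.052 1.487
endloop
endfacet
facet normal 0.039 -0.391 0.920
outer loop
vertex 1.086 2.963 1.03
vertex 1.223 4.052 1.487
vertex 0.133 3.601 1.341
endloop
endfacet
facet normal 0.032 -0.997 -0.063
outer loop
vertex 1.212 3.042 -0.149
vertex 1.086 2.963 1.03
vertex 0.127 2.977 0.329
endloop
endfacet
facet normal 0.236 -0.268 -0.934
outer loop
vertex 1.427 4.179 -0.421
vertex 1.212 3.042 -0.149
vertex 0.337 3.728 -0.567
endloop
endfacet
facet normal 0.369 0.790 -0.489
outer loop
vertex 1.433 4.803 0.591
vertex 1.427 4.179 -0.421
vertex 0.474 4.817 -0.11
endloop
endfacet
facet normal 0.246 0.714 0.656
outer loop
vertex 1.223 4.052 1.487
vertex 1.433 4.803 0.591
vertex 0.348 4.738 1.069
endloop
endfacet
facet normal -0.521 -0.193 0.831
outer loop
vertex 2.66 0.045 0.496
vertex 3.409 1.325 1.263
vertex 1.39 1.116 -0.052
endloop
endfacet
facet normal -0.448 -0.767 -0.460
outer loop
vertex 2.251 1.435 -1.423
vertex 2.66 0.045 0.496
vertex 1.39 1.116 -0.052
endloop
endfacet
facet normal -0.521 -0.194 0.831
outer loop
vertex 1.39 1.116 -0.052
vertex 3.409 1.325 1.263
vertex 2.139 2.396 0.716
endloop
endfacet
facet normal -0.726 0.613 -0.313
outer loop
vertex 2.139 2.396 0.716
vertex 2.251 1.435 -1.423
vertex 1.39 1.116 -0.052
endloop
endfacet
facet normal 0.726 -0.612 0.313
outer loop
vertex 2.66 0.045 0.496
vertex 4.27 1.644 -0.108
vertex 3.409 1.325 1.263
endloop
endfacet
facet normal -0.448 -0.767 -0.460
outer loop
vertex 3.521 0.364 -0.876
vertex 2.66 0.045 0.496
vertex 2.251 1.435 -1.423
endloop
endfacet
facet normal 0.726 -0.613 0.313
outer loop
vertex 3.521 0.364 -0.876
vertex 4.27 1.644 -0.108
vertex 2.66 0.045 0.496
endloop
endfacet
facet normal 0.448 0.766 0.460
outer loop
vertex 3.409 1.325 1.263
vertex 4.27 1.644 -0.108
vertex 2.139 2.396 0.716
endloop
endfacet
facet normal -0.726 0.612 -0.313
outer loop
vertex 3.0 2.715 -0.656
vertex 2.251 1.435 -1.423
vertex 2.139 2.396 0.716
endloop
endfacet
facet normal 0.448 0.767 0.460
outer loop
vertex 2.139 2.396 0.716
vertex 4.27 1.644 -0.108
vertex 3.0 2.715 -0.656
endloop
endfacet
facet normal 0.521 0.193 -0.831
outer loop
vertex 3.0 2.715 -0.656
vertex 3.521 0.364 -0.876
vertex 2.251 1.435 -1.423
endloop
endfacet
facet normal 0.522 0.193 -0.831
outer loop
vertex 4.27 1.644 -0.108
vertex 3.521 0.364 -0.876
vertex 3.0 2.715 -0.656
endloop
endfacet

endsolid


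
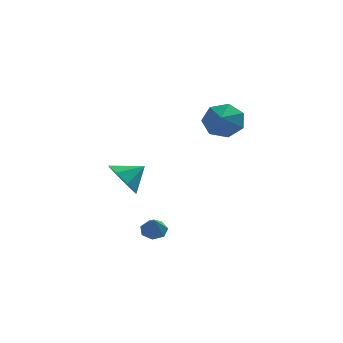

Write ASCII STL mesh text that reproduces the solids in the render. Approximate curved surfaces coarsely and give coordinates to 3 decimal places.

solid 
facet normal -0.807 -0.230 -0.544
outer loop
vertex -0.724 1.277 -2.697
vertex -1.316 1.339 -1.845
vertex -1.012 2.009 -2.579
endloop
endfacet
facet normal 0.865 0.391 -0.316
outer loop
vertex -0.724 1.277 -2.697
vertex -1.012 2.009 -2.579
vertex -0.324 1.621 -1.175
endloop
endfacet
facet normal -0.807 -0.230 -0.544
outer loop
vertex -1.012 2.009 -2.579
vertex -1.316 1.339 -1.845
vertex -1.478 2.349 -2.031
endloop
endfacet
facet normal 0.556 0.830 -0.043
outer loop
vertex -1.012 2.009 -2.579
vertex -1.478 2.349 -2.031
vertex -0.324 1.621 -1.175
endloop
endfacet
facet normal -0.808 -0.230 -0.543
outer loop
vertex -1.478 2.349 -2.031
vertex -1.316 1.339 -1.845
vertex -1.849 2.098 -1.373
endloop
endfacet
facet normal 0.213 0.867 0.451
outer loop
vertex -1.478 2.349 -2.031
vertex -1.849 2.098 -1.373
vertex -0.324 1.621 -1.175
endloop
endfacet
facet normal -0.807 -0.228 -0.545
outer loop
vertex -1.849 2.098 -1.373
vertex -1.316 1.339 -1.845
vertex -1.909 1.401 -0.992
endloop
endfacet
facet normal 0.035 0.477 0.878
outer loop
vertex -1.849 2.098 -1.373
vertex -1.909 1.401 -0.992
vertex -0.324 1.621 -1.175
endloop
endfacet
facet normal -0.807 -0.230 -0.544
outer loop
vertex -1.909 1.401 -0.992
vertex -1.316 1.339 -1.845
vertex -1.621 0.669 -1.11
endloop
endfacet
facet normal 0.129 -0.108 0.986
outer loop
vertex -1.909 1.401 -0.992
vertex -1.621 0.669 -1.11
vertex -0.324 1.621 -1.175
endloop
endfacet
facet normal -0.807 -0.229 -0.544
outer loop
vertex -1.621 0.669 -1.11
vertex -1.316 1.339 -1.845
vertex -1.155 0.329 -1.658
endloop
endfacet
facet normal 0.438 -0.548 0.713
outer loop
vertex -1.621 0.669 -1.11
vertex -1.155 0.329 -1.658
vertex -0.324 1.621 -1.175
endloop
endfacet
facet normal -0.807 -0.229 -0.544
outer loop
vertex -1.155 0.329 -1.658
vertex -1.316 1.339 -1.845
vertex -0.783 0.58 -2.316
endloop
endfacet
facet normal 0.781 -0.584 0.219
outer loop
vertex -1.155 0.329 -1.658
vertex -0.783 0.58 -2.316
vertex -0.324 1.621 -1.175
endloop
endfacet
facet normal -0.807 -0.229 -0.544
outer loop
vertex -0.783 0.58 -2.316
vertex -1.316 1.339 -1.845
vertex -0.724 1.277 -2.697
endloop
endfacet
facet normal 0.959 -0.195 -0.208
outer loop
vertex -0.783 0.58 -2.316
vertex -0.724 1.277 -2.697
vertex -0.324 1.621 -1.175
endloop
endfacet
facet normal 0.048 0.563 -0.825
outer loop
vertex 0.273 -0.011 -3.82
vertex -0.084 -0.41 -4.113
vertex -0.248 0.08 -3.788
endloop
endfacet
facet normal 0.136 0.470 0.872
outer loop
vertex 0.273 -0.011 -3.82
vertex -0.248 0.08 -3.788
vertex -0.136 -1.03 -3.207
endloop
endfacet
facet normal 0.046 0.563 -0.825
outer loop
vertex -0.248 0.08 -3.788
vertex -0.084 -0.41 -4.113
vertex -0.645 -0.198 -4.0
endloop
endfacet
facet normal -0.610 0.318 0.726
outer loop
vertex -0.248 0.08 -3.788
vertex -0.645 -0.198 -4.0
vertex -0.136 -1.03 -3.207
endloop
endfacet
facet normal 0.047 0.565 -0.824
outer loop
vertex -0.645 -0.198 -4.0
vertex -0.084 -0.41 -4.113
vertex -0.62 -0.635 -4.298
endloop
endfacet
facet normal -0.914 -0.264 0.310
outer loop
vertex -0.645 -0.198 -4.0
vertex -0.62 -0.635 -4.298
vertex -0.136 -1.03 -3.207
endloop
endfacet
facet normal 0.047 0.565 -0.823
outer loop
vertex -0.62 -0.635 -4.298
vertex -0.084 -0.41 -4.113
vertex -0.192 -0.902 -4.457
endloop
endfacet
facet normal -0.545 -0.836 -0.061
outer loop
vertex -0.62 -0.635 -4.298
vertex -0.192 -0.902 -4.457
vertex -0.136 -1.03 -3.207
endloop
endfacet
facet normal 0.047 0.565 -0.823
outer loop
vertex -0.192 -0.902 -4.457
vertex -0.084 -0.41 -4.113
vertex 0.318 -0.799 -4.357
endloop
endfacet
facet normal 0.217 -0.970 -0.109
outer loop
vertex -0.192 -0.902 -4.457
vertex 0.318 -0.799 -4.357
vertex -0.136 -1.03 -3.207
endloop
endfacet
facet normal 0.045 0.564 -0.824
outer loop
vertex 0.318 -0.799 -4.357
vertex -0.084 -0.41 -4.113
vertex 0.524 -0.402 -4.074
endloop
endfacet
facet normal 0.802 -0.561 0.204
outer loop
vertex 0.318 -0.799 -4.357
vertex 0.524 -0.402 -4.074
vertex -0.136 -1.03 -3.207
endloop
endfacet
facet normal 0.045 0.565 -0.824
outer loop
vertex 0.524 -0.402 -4.074
vertex -0.084 -0.41 -4.113
vertex 0.273 -0.011 -3.82
endloop
endfacet
facet normal 0.766 0.077 0.639
outer loop
vertex 0.524 -0.402 -4.074
vertex 0.273 -0.011 -3.82
vertex -0.136 -1.03 -3.207
endloop
endfacet
facet normal 0.199 0.842 -0.501
outer loop
vertex 3.776 0.042 1.62
vertex 2.964 0.422 1.937
vertex 3.828 0.454 2.333
endloop
endfacet
facet normal 0.632 -0.690 0.353
outer loop
vertex 3.776 0.042 1.62
vertex 3.828 0.454 2.333
vertex 2.756 -0.462 2.463
endloop
endfacet
facet normal 0.198 0.843 -0.500
outer loop
vertex 3.828 0.454 2.333
vertex 2.964 0.422 1.937
vertex 3.23 0.841 2.748
endloop
endfacet
facet normal 0.386 -0.329 0.862
outer loop
vertex 3.828 0.454 2.333
vertex 3.23 0.841 2.748
vertex 2.756 -0.462 2.463
endloop
endfacet
facet normal 0.199 0.843 -0.501
outer loop
vertex 3.23 0.841 2.748
vertex 2.964 0.422 1.937
vertex 2.432 0.913 2.552
endloop
endfacet
facet normal -0.247 -0.120 0.961
outer loop
vertex 3.23 0.841 2.748
vertex 2.432 0.913 2.552
vertex 2.756 -0.462 2.463
endloop
endfacet
facet normal 0.200 0.843 -0.500
outer loop
vertex 2.432 0.913 2.552
vertex 2.964 0.422 1.937
vertex 2.035 0.616 1.893
endloop
endfacet
facet normal -0.787 -0.223 0.575
outer loop
vertex 2.432 0.913 2.552
vertex 2.035 0.616 1.893
vertex 2.756 -0.462 2.463
endloop
endfacet
facet normal 0.200 0.842 -0.501
outer loop
vertex 2.035 0.616 1.893
vertex 2.964 0.422 1.937
vertex 2.338 0.172 1.268
endloop
endfacet
facet normal -0.830 -0.558 -0.006
outer loop
vertex 2.035 0.616 1.893
vertex 2.338 0.172 1.268
vertex 2.756 -0.462 2.463
endloop
endfacet
facet normal 0.198 0.843 -0.501
outer loop
vertex 2.338 0.172 1.268
vertex 2.964 0.422 1.937
vertex 3.113 -0.083 1.146
endloop
endfacet
facet normal -0.342 -0.874 -0.344
outer loop
vertex 2.338 0.172 1.268
vertex 3.113 -0.083 1.146
vertex 2.756 -0.462 2.463
endloop
endfacet
facet normal 0.199 0.843 -0.500
outer loop
vertex 3.113 -0.083 1.146
vertex 2.964 0.422 1.937
vertex 3.776 0.042 1.62
endloop
endfacet
facet normal 0.308 -0.933 -0.185
outer loop
vertex 3.113 -0.083 1.146
vertex 3.776 0.042 1.62
vertex 2.756 -0.462 2.463
endloop
endfacet

endsolid


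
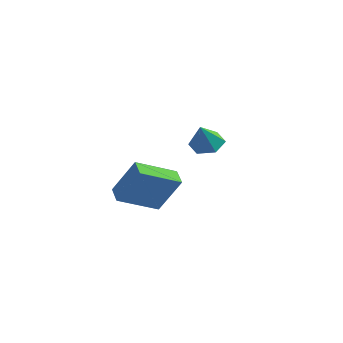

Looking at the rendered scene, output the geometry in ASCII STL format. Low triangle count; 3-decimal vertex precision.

solid 
facet normal -0.666 0.684 0.298
outer loop
vertex 0.238 -3.403 2.288
vertex 1.378 -1.924 1.442
vertex -0.757 -3.62 0.566
endloop
endfacet
facet normal -0.557 -0.721 0.413
outer loop
vertex -0.158 -4.236 0.298
vertex 0.238 -3.403 2.288
vertex -0.757 -3.62 0.566
endloop
endfacet
facet normal -0.666 0.684 0.299
outer loop
vertex -0.757 -3.62 0.566
vertex 1.378 -1.924 1.442
vertex 0.383 -2.141 -0.279
endloop
endfacet
facet normal -0.497 -0.109 -0.861
outer loop
vertex 0.383 -2.141 -0.279
vertex -0.158 -4.236 0.298
vertex -0.757 -3.62 0.566
endloop
endfacet
facet normal 0.497 0.109 0.861
outer loop
vertex 0.238 -3.403 2.288
vertex 1.977 -2.54 1.174
vertex 1.378 -1.924 1.442
endloop
endfacet
facet normal -0.556 -0.721 0.413
outer loop
vertex 0.837 -4.019 2.019
vertex 0.238 -3.403 2.288
vertex -0.158 -4.236 0.298
endloop
endfacet
facet normal 0.498 0.108 0.861
outer loop
vertex 0.837 -4.019 2.019
vertex 1.977 -2.54 1.174
vertex 0.238 -3.403 2.288
endloop
endfacet
facet normal 0.557 0.721 -0.413
outer loop
vertex 1.378 -1.924 1.442
vertex 1.977 -2.54 1.174
vertex 0.383 -2.141 -0.279
endloop
endfacet
facet normal -0.498 -0.108 -0.860
outer loop
vertex 0.982 -2.757 -0.548
vertex -0.158 -4.236 0.298
vertex 0.383 -2.141 -0.279
endloop
endfacet
facet normal 0.556 0.721 -0.412
outer loop
vertex 0.383 -2.141 -0.279
vertex 1.977 -2.54 1.174
vertex 0.982 -2.757 -0.548
endloop
endfacet
facet normal 0.666 -0.684 -0.299
outer loop
vertex 0.982 -2.757 -0.548
vertex 0.837 -4.019 2.019
vertex -0.158 -4.236 0.298
endloop
endfacet
facet normal 0.666 -0.684 -0.299
outer loop
vertex 1.977 -2.54 1.174
vertex 0.837 -4.019 2.019
vertex 0.982 -2.757 -0.548
endloop
endfacet
facet normal -0.038 0.506 -0.862
outer loop
vertex 1.201 1.764 1.179
vertex 0.533 2.189 1.458
vertex 1.307 2.484 1.597
endloop
endfacet
facet normal 0.900 -0.311 0.307
outer loop
vertex 1.201 1.764 1.179
vertex 1.307 2.484 1.597
vertex 0.587 1.471 2.682
endloop
endfacet
facet normal -0.038 0.505 -0.862
outer loop
vertex 1.307 2.484 1.597
vertex 0.533 2.189 1.458
vertex 0.639 2.91 1.876
endloop
endfacet
facet normal 0.556 0.391 0.734
outer loop
vertex 1.307 2.484 1.597
vertex 0.639 2.91 1.876
vertex 0.587 1.471 2.682
endloop
endfacet
facet normal -0.038 0.505 -0.862
outer loop
vertex 0.639 2.91 1.876
vertex 0.533 2.189 1.458
vertex -0.135 2.614 1.737
endloop
endfacet
facet normal -0.327 0.471 0.819
outer loop
vertex 0.639 2.91 1.876
vertex -0.135 2.614 1.737
vertex 0.587 1.471 2.682
endloop
endfacet
facet normal -0.038 0.506 -0.862
outer loop
vertex -0.135 2.614 1.737
vertex 0.533 2.189 1.458
vertex -0.241 1.894 1.319
endloop
endfacet
facet normal -0.865 -0.151 0.479
outer loop
vertex -0.135 2.614 1.737
vertex -0.241 1.894 1.319
vertex 0.587 1.471 2.682
endloop
endfacet
facet normal -0.038 0.505 -0.862
outer loop
vertex -0.241 1.894 1.319
vertex 0.533 2.189 1.458
vertex 0.427 1.468 1.04
endloop
endfacet
facet normal -0.521 -0.852 0.052
outer loop
vertex -0.241 1.894 1.319
vertex 0.427 1.468 1.04
vertex 0.587 1.471 2.682
endloop
endfacet
facet normal -0.038 0.505 -0.862
outer loop
vertex 0.427 1.468 1.04
vertex 0.533 2.189 1.458
vertex 1.201 1.764 1.179
endloop
endfacet
facet normal 0.362 -0.931 -0.034
outer loop
vertex 0.427 1.468 1.04
vertex 1.201 1.764 1.179
vertex 0.587 1.471 2.682
endloop
endfacet

endsolid


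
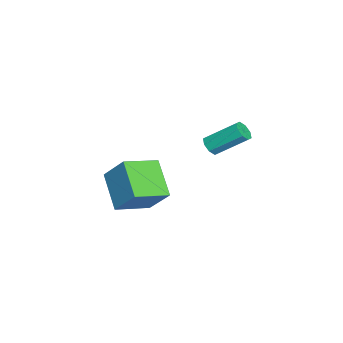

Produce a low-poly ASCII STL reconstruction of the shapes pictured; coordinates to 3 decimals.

solid 
facet normal -0.642 0.722 -0.258
outer loop
vertex 1.587 -1.39 1.726
vertex 2.173 -0.417 2.991
vertex 2.916 -0.636 0.53
endloop
endfacet
facet normal -0.345 -0.573 -0.744
outer loop
vertex 4.007 -1.863 0.969
vertex 1.587 -1.39 1.726
vertex 2.916 -0.636 0.53
endloop
endfacet
facet normal -0.642 0.722 -0.258
outer loop
vertex 2.916 -0.636 0.53
vertex 2.173 -0.417 2.991
vertex 3.502 0.337 1.795
endloop
endfacet
facet normal 0.685 0.389 -0.616
outer loop
vertex 3.502 0.337 1.795
vertex 4.007 -1.863 0.969
vertex 2.916 -0.636 0.53
endloop
endfacet
facet normal -0.685 -0.389 0.616
outer loop
vertex 1.587 -1.39 1.726
vertex 3.264 -1.644 3.43
vertex 2.173 -0.417 2.991
endloop
endfacet
facet normal -0.345 -0.573 -0.744
outer loop
vertex 2.678 -2.617 2.165
vertex 1.587 -1.39 1.726
vertex 4.007 -1.863 0.969
endloop
endfacet
facet normal -0.685 -0.389 0.616
outer loop
vertex 2.678 -2.617 2.165
vertex 3.264 -1.644 3.43
vertex 1.587 -1.39 1.726
endloop
endfacet
facet normal 0.345 0.573 0.744
outer loop
vertex 2.173 -0.417 2.991
vertex 3.264 -1.644 3.43
vertex 3.502 0.337 1.795
endloop
endfacet
facet normal 0.685 0.389 -0.616
outer loop
vertex 4.593 -0.89 2.234
vertex 4.007 -1.863 0.969
vertex 3.502 0.337 1.795
endloop
endfacet
facet normal 0.345 0.573 0.744
outer loop
vertex 3.502 0.337 1.795
vertex 3.264 -1.644 3.43
vertex 4.593 -0.89 2.234
endloop
endfacet
facet normal 0.642 -0.722 0.258
outer loop
vertex 4.593 -0.89 2.234
vertex 2.678 -2.617 2.165
vertex 4.007 -1.863 0.969
endloop
endfacet
facet normal 0.642 -0.722 0.258
outer loop
vertex 3.264 -1.644 3.43
vertex 2.678 -2.617 2.165
vertex 4.593 -0.89 2.234
endloop
endfacet
facet normal 0.024 -0.795 -0.607
outer loop
vertex -1.482 1.332 1.337
vertex -1.857 1.081 1.651
vertex -1.876 1.414 1.214
endloop
endfacet
facet normal 0.350 0.575 -0.739
outer loop
vertex -1.482 1.332 1.337
vertex -1.876 1.414 1.214
vertex -1.527 2.77 2.435
endloop
endfacet
facet normal 0.350 0.575 -0.739
outer loop
vertex -1.527 2.77 2.435
vertex -1.876 1.414 1.214
vertex -1.921 2.852 2.312
endloop
endfacet
facet normal -0.024 0.795 0.607
outer loop
vertex -1.527 2.77 2.435
vertex -1.921 2.852 2.312
vertex -1.903 2.519 2.749
endloop
endfacet
facet normal 0.025 -0.795 -0.607
outer loop
vertex -1.876 1.414 1.214
vertex -1.857 1.081 1.651
vertex -2.259 1.301 1.346
endloop
endfacet
facet normal -0.412 0.545 -0.730
outer loop
vertex -1.876 1.414 1.214
vertex -2.259 1.301 1.346
vertex -1.921 2.852 2.312
endloop
endfacet
facet normal -0.412 0.545 -0.730
outer loop
vertex -1.921 2.852 2.312
vertex -2.259 1.301 1.346
vertex -2.304 2.739 2.444
endloop
endfacet
facet normal -0.025 0.795 0.607
outer loop
vertex -1.921 2.852 2.312
vertex -2.304 2.739 2.444
vertex -1.903 2.519 2.749
endloop
endfacet
facet normal 0.024 -0.795 -0.606
outer loop
vertex -2.259 1.301 1.346
vertex -1.857 1.081 1.651
vertex -2.407 1.059 1.658
endloop
endfacet
facet normal -0.936 0.195 -0.293
outer loop
vertex -2.259 1.301 1.346
vertex -2.407 1.059 1.658
vertex -2.304 2.739 2.444
endloop
endfacet
facet normal -0.936 0.195 -0.294
outer loop
vertex -2.304 2.739 2.444
vertex -2.407 1.059 1.658
vertex -2.452 2.497 2.755
endloop
endfacet
facet normal -0.025 0.795 0.606
outer loop
vertex -2.304 2.739 2.444
vertex -2.452 2.497 2.755
vertex -1.903 2.519 2.749
endloop
endfacet
facet normal 0.024 -0.795 -0.606
outer loop
vertex -2.407 1.059 1.658
vertex -1.857 1.081 1.651
vertex -2.233 0.83 1.965
endloop
endfacet
facet normal -0.910 -0.269 0.315
outer loop
vertex -2.407 1.059 1.658
vertex -2.233 0.83 1.965
vertex -2.452 2.497 2.755
endloop
endfacet
facet normal -0.910 -0.269 0.315
outer loop
vertex -2.452 2.497 2.755
vertex -2.233 0.83 1.965
vertex -2.278 2.268 3.063
endloop
endfacet
facet normal -0.025 0.795 0.606
outer loop
vertex -2.452 2.497 2.755
vertex -2.278 2.268 3.063
vertex -1.903 2.519 2.749
endloop
endfacet
facet normal 0.024 -0.795 -0.607
outer loop
vertex -2.233 0.83 1.965
vertex -1.857 1.081 1.651
vertex -1.839 0.748 2.088
endloop
endfacet
facet normal -0.350 -0.575 0.739
outer loop
vertex -2.233 0.83 1.965
vertex -1.839 0.748 2.088
vertex -2.278 2.268 3.063
endloop
endfacet
facet normal -0.350 -0.575 0.739
outer loop
vertex -2.278 2.268 3.063
vertex -1.839 0.748 2.088
vertex -1.884 2.186 3.186
endloop
endfacet
facet normal -0.024 0.795 0.607
outer loop
vertex -2.278 2.268 3.063
vertex -1.884 2.186 3.186
vertex -1.903 2.519 2.749
endloop
endfacet
facet normal 0.025 -0.795 -0.607
outer loop
vertex -1.839 0.748 2.088
vertex -1.857 1.081 1.651
vertex -1.456 0.861 1.956
endloop
endfacet
facet normal 0.412 -0.545 0.730
outer loop
vertex -1.839 0.748 2.088
vertex -1.456 0.861 1.956
vertex -1.884 2.186 3.186
endloop
endfacet
facet normal 0.412 -0.545 0.730
outer loop
vertex -1.884 2.186 3.186
vertex -1.456 0.861 1.956
vertex -1.501 2.299 3.054
endloop
endfacet
facet normal -0.025 0.795 0.607
outer loop
vertex -1.884 2.186 3.186
vertex -1.501 2.299 3.054
vertex -1.903 2.519 2.749
endloop
endfacet
facet normal 0.025 -0.795 -0.606
outer loop
vertex -1.456 0.861 1.956
vertex -1.857 1.081 1.651
vertex -1.308 1.103 1.645
endloop
endfacet
facet normal 0.936 -0.195 0.294
outer loop
vertex -1.456 0.861 1.956
vertex -1.308 1.103 1.645
vertex -1.501 2.299 3.054
endloop
endfacet
facet normal 0.936 -0.194 0.293
outer loop
vertex -1.501 2.299 3.054
vertex -1.308 1.103 1.645
vertex -1.353 2.541 2.742
endloop
endfacet
facet normal -0.024 0.795 0.606
outer loop
vertex -1.501 2.299 3.054
vertex -1.353 2.541 2.742
vertex -1.903 2.519 2.749
endloop
endfacet
facet normal 0.025 -0.795 -0.606
outer loop
vertex -1.308 1.103 1.645
vertex -1.857 1.081 1.651
vertex -1.482 1.332 1.337
endloop
endfacet
facet normal 0.910 0.269 -0.315
outer loop
vertex -1.308 1.103 1.645
vertex -1.482 1.332 1.337
vertex -1.353 2.541 2.742
endloop
endfacet
facet normal 0.910 0.269 -0.315
outer loop
vertex -1.353 2.541 2.742
vertex -1.482 1.332 1.337
vertex -1.527 2.77 2.435
endloop
endfacet
facet normal -0.024 0.795 0.606
outer loop
vertex -1.353 2.541 2.742
vertex -1.527 2.77 2.435
vertex -1.903 2.519 2.749
endloop
endfacet

endsolid


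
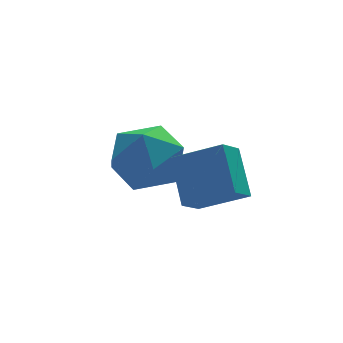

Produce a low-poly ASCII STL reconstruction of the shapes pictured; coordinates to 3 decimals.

solid 
facet normal -0.754 0.473 -0.456
outer loop
vertex -0.741 0.859 0.342
vertex -0.671 1.913 1.321
vertex -0.197 1.266 -0.135
endloop
endfacet
facet normal -0.049 -0.732 -0.680
outer loop
vertex 0.851 0.607 0.499
vertex -0.741 0.859 0.342
vertex -0.197 1.266 -0.135
endloop
endfacet
facet normal -0.753 0.474 -0.456
outer loop
vertex -0.197 1.266 -0.135
vertex -0.671 1.913 1.321
vertex -0.127 2.319 0.844
endloop
endfacet
facet normal 0.656 0.490 -0.574
outer loop
vertex -0.127 2.319 0.844
vertex 0.851 0.607 0.499
vertex -0.197 1.266 -0.135
endloop
endfacet
facet normal -0.656 -0.490 0.574
outer loop
vertex -0.741 0.859 0.342
vertex 0.377 1.254 1.955
vertex -0.671 1.913 1.321
endloop
endfacet
facet normal -0.049 -0.732 -0.679
outer loop
vertex 0.307 0.201 0.976
vertex -0.741 0.859 0.342
vertex 0.851 0.607 0.499
endloop
endfacet
facet normal -0.655 -0.490 0.574
outer loop
vertex 0.307 0.201 0.976
vertex 0.377 1.254 1.955
vertex -0.741 0.859 0.342
endloop
endfacet
facet normal 0.049 0.732 0.679
outer loop
vertex -0.671 1.913 1.321
vertex 0.377 1.254 1.955
vertex -0.127 2.319 0.844
endloop
endfacet
facet normal 0.655 0.490 -0.575
outer loop
vertex 0.921 1.661 1.478
vertex 0.851 0.607 0.499
vertex -0.127 2.319 0.844
endloop
endfacet
facet normal 0.048 0.732 0.680
outer loop
vertex -0.127 2.319 0.844
vertex 0.377 1.254 1.955
vertex 0.921 1.661 1.478
endloop
endfacet
facet normal 0.753 -0.474 0.456
outer loop
vertex 0.921 1.661 1.478
vertex 0.307 0.201 0.976
vertex 0.851 0.607 0.499
endloop
endfacet
facet normal 0.754 -0.474 0.456
outer loop
vertex 0.377 1.254 1.955
vertex 0.307 0.201 0.976
vertex 0.921 1.661 1.478
endloop
endfacet
facet normal -0.463 0.885 -0.055
outer loop
vertex -0.698 4.138 0.455
vertex -1.612 3.641 0.155
vertex -1.409 3.813 1.204
endloop
endfacet
facet normal 0.051 0.897 0.438
outer loop
vertex -0.698 4.138 0.455
vertex -1.409 3.813 1.204
vertex -0.347 3.672 1.368
endloop
endfacet
facet normal 0.668 0.735 0.118
outer loop
vertex -0.698 4.138 0.455
vertex -0.347 3.672 1.368
vertex 0.106 3.413 0.419
endloop
endfacet
facet normal 0.535 0.621 -0.573
outer loop
vertex -0.698 4.138 0.455
vertex 0.106 3.413 0.419
vertex -0.676 3.394 -0.331
endloop
endfacet
facet normal -0.165 0.714 -0.680
outer loop
vertex -0.698 4.138 0.455
vertex -0.676 3.394 -0.331
vertex -1.612 3.641 0.155
endloop
endfacet
facet normal -0.090 0.387 0.918
outer loop
vertex -0.347 3.672 1.368
vertex -1.409 3.813 1.204
vertex -1.044 2.886 1.631
endloop
endfacet
facet normal -0.923 0.366 0.119
outer loop
vertex -1.409 3.813 1.204
vertex -1.612 3.641 0.155
vertex -1.826 2.867 0.881
endloop
endfacet
facet normal -0.440 0.091 -0.893
outer loop
vertex -1.612 3.641 0.155
vertex -0.676 3.394 -0.331
vertex -1.373 2.608 -0.068
endloop
endfacet
facet normal 0.692 -0.059 -0.720
outer loop
vertex -0.676 3.394 -0.331
vertex 0.106 3.413 0.419
vertex -0.311 2.467 0.096
endloop
endfacet
facet normal 0.908 0.124 0.400
outer loop
vertex 0.106 3.413 0.419
vertex -0.347 3.672 1.368
vertex -0.108 2.639 1.145
endloop
endfacet
facet normal -0.535 -0.621 0.573
outer loop
vertex -1.022 2.142 0.845
vertex -1.044 2.886 1.631
vertex -1.826 2.867 0.881
endloop
endfacet
facet normal -0.668 -0.735 -0.118
outer loop
vertex -1.022 2.142 0.845
vertex -1.826 2.867 0.881
vertex -1.373 2.608 -0.068
endloop
endfacet
facet normal -0.051 -0.897 -0.438
outer loop
vertex -1.022 2.142 0.845
vertex -1.373 2.608 -0.068
vertex -0.311 2.467 0.096
endloop
endfacet
facet normal 0.463 -0.885 0.055
outer loop
vertex -1.022 2.142 0.845
vertex -0.311 2.467 0.096
vertex -0.108 2.639 1.145
endloop
endfacet
facet normal 0.165 -0.714 0.680
outer loop
vertex -1.022 2.142 0.845
vertex -0.108 2.639 1.145
vertex -1.044 2.886 1.631
endloop
endfacet
facet normal -0.692 0.059 0.720
outer loop
vertex -1.826 2.867 0.881
vertex -1.044 2.886 1.631
vertex -1.409 3.813 1.204
endloop
endfacet
facet normal -0.908 -0.124 -0.400
outer loop
vertex -1.373 2.608 -0.068
vertex -1.826 2.867 0.881
vertex -1.612 3.641 0.155
endloop
endfacet
facet normal 0.090 -0.387 -0.918
outer loop
vertex -0.311 2.467 0.096
vertex -1.373 2.608 -0.068
vertex -0.676 3.394 -0.331
endloop
endfacet
facet normal 0.923 -0.366 -0.119
outer loop
vertex -0.108 2.639 1.145
vertex -0.311 2.467 0.096
vertex 0.106 3.413 0.419
endloop
endfacet
facet normal 0.440 -0.091 0.893
outer loop
vertex -1.044 2.886 1.631
vertex -0.108 2.639 1.145
vertex -0.347 3.672 1.368
endloop
endfacet

endsolid


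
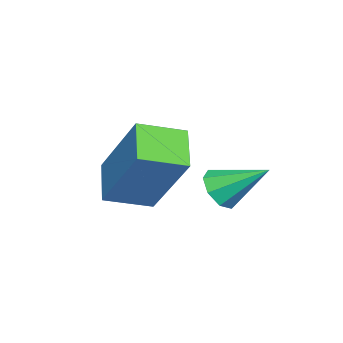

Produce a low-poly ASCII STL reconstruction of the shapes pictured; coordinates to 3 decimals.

solid 
facet normal -0.333 -0.513 -0.791
outer loop
vertex 3.022 -3.588 -1.897
vertex 2.455 -2.767 -2.19
vertex 3.799 -3.247 -2.445
endloop
endfacet
facet normal 0.545 -0.790 0.282
outer loop
vertex 4.445 -2.253 -0.91
vertex 3.022 -3.588 -1.897
vertex 3.799 -3.247 -2.445
endloop
endfacet
facet normal -0.333 -0.513 -0.791
outer loop
vertex 3.799 -3.247 -2.445
vertex 2.455 -2.767 -2.19
vertex 3.231 -2.426 -2.738
endloop
endfacet
facet normal 0.769 0.338 -0.543
outer loop
vertex 3.231 -2.426 -2.738
vertex 4.445 -2.253 -0.91
vertex 3.799 -3.247 -2.445
endloop
endfacet
facet normal -0.769 -0.338 0.542
outer loop
vertex 3.022 -3.588 -1.897
vertex 3.101 -1.773 -0.655
vertex 2.455 -2.767 -2.19
endloop
endfacet
facet normal 0.546 -0.789 0.281
outer loop
vertex 3.669 -2.594 -0.362
vertex 3.022 -3.588 -1.897
vertex 4.445 -2.253 -0.91
endloop
endfacet
facet normal -0.769 -0.338 0.543
outer loop
vertex 3.669 -2.594 -0.362
vertex 3.101 -1.773 -0.655
vertex 3.022 -3.588 -1.897
endloop
endfacet
facet normal -0.546 0.789 -0.281
outer loop
vertex 2.455 -2.767 -2.19
vertex 3.101 -1.773 -0.655
vertex 3.231 -2.426 -2.738
endloop
endfacet
facet normal 0.769 0.337 -0.543
outer loop
vertex 3.878 -1.432 -1.203
vertex 4.445 -2.253 -0.91
vertex 3.231 -2.426 -2.738
endloop
endfacet
facet normal -0.545 0.790 -0.282
outer loop
vertex 3.231 -2.426 -2.738
vertex 3.101 -1.773 -0.655
vertex 3.878 -1.432 -1.203
endloop
endfacet
facet normal 0.333 0.513 0.791
outer loop
vertex 3.878 -1.432 -1.203
vertex 3.669 -2.594 -0.362
vertex 4.445 -2.253 -0.91
endloop
endfacet
facet normal 0.333 0.513 0.791
outer loop
vertex 3.101 -1.773 -0.655
vertex 3.669 -2.594 -0.362
vertex 3.878 -1.432 -1.203
endloop
endfacet
facet normal 0.028 -0.824 -0.565
outer loop
vertex 2.602 -1.648 -2.107
vertex 2.336 -1.395 -2.489
vertex 2.848 -1.46 -2.369
endloop
endfacet
facet normal 0.725 0.010 0.688
outer loop
vertex 2.602 -1.648 -2.107
vertex 2.848 -1.46 -2.369
vertex 2.304 -0.405 -1.811
endloop
endfacet
facet normal 0.028 -0.825 -0.564
outer loop
vertex 2.848 -1.46 -2.369
vertex 2.336 -1.395 -2.489
vertex 2.794 -1.234 -2.702
endloop
endfacet
facet normal 0.907 0.401 0.125
outer loop
vertex 2.848 -1.46 -2.369
vertex 2.794 -1.234 -2.702
vertex 2.304 -0.405 -1.811
endloop
endfacet
facet normal 0.027 -0.825 -0.565
outer loop
vertex 2.794 -1.234 -2.702
vertex 2.336 -1.395 -2.489
vertex 2.472 -1.102 -2.91
endloop
endfacet
facet normal 0.552 0.740 -0.385
outer loop
vertex 2.794 -1.234 -2.702
vertex 2.472 -1.102 -2.91
vertex 2.304 -0.405 -1.811
endloop
endfacet
facet normal 0.025 -0.824 -0.566
outer loop
vertex 2.472 -1.102 -2.91
vertex 2.336 -1.395 -2.489
vertex 2.07 -1.141 -2.871
endloop
endfacet
facet normal -0.133 0.828 -0.545
outer loop
vertex 2.472 -1.102 -2.91
vertex 2.07 -1.141 -2.871
vertex 2.304 -0.405 -1.811
endloop
endfacet
facet normal 0.027 -0.824 -0.566
outer loop
vertex 2.07 -1.141 -2.871
vertex 2.336 -1.395 -2.489
vertex 1.824 -1.329 -2.609
endloop
endfacet
facet normal -0.746 0.613 -0.261
outer loop
vertex 2.07 -1.141 -2.871
vertex 1.824 -1.329 -2.609
vertex 2.304 -0.405 -1.811
endloop
endfacet
facet normal 0.026 -0.824 -0.565
outer loop
vertex 1.824 -1.329 -2.609
vertex 2.336 -1.395 -2.489
vertex 1.878 -1.555 -2.277
endloop
endfacet
facet normal -0.927 0.221 0.302
outer loop
vertex 1.824 -1.329 -2.609
vertex 1.878 -1.555 -2.277
vertex 2.304 -0.405 -1.811
endloop
endfacet
facet normal 0.027 -0.825 -0.565
outer loop
vertex 1.878 -1.555 -2.277
vertex 2.336 -1.395 -2.489
vertex 2.2 -1.687 -2.069
endloop
endfacet
facet normal -0.572 -0.117 0.812
outer loop
vertex 1.878 -1.555 -2.277
vertex 2.2 -1.687 -2.069
vertex 2.304 -0.405 -1.811
endloop
endfacet
facet normal 0.027 -0.825 -0.565
outer loop
vertex 2.2 -1.687 -2.069
vertex 2.336 -1.395 -2.489
vertex 2.602 -1.648 -2.107
endloop
endfacet
facet normal 0.112 -0.205 0.972
outer loop
vertex 2.2 -1.687 -2.069
vertex 2.602 -1.648 -2.107
vertex 2.304 -0.405 -1.811
endloop
endfacet

endsolid


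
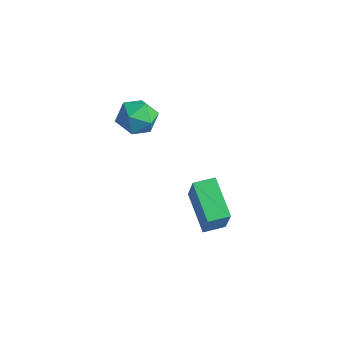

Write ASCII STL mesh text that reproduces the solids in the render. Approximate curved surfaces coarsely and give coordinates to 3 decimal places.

solid 
facet normal -0.169 0.981 -0.099
outer loop
vertex -2.661 -0.993 -1.451
vertex -2.924 -0.934 -0.413
vertex -1.906 -0.789 -0.717
endloop
endfacet
facet normal 0.334 0.762 -0.555
outer loop
vertex -2.661 -0.993 -1.451
vertex -1.906 -0.789 -0.717
vertex -1.701 -1.466 -1.523
endloop
endfacet
facet normal 0.051 0.251 -0.967
outer loop
vertex -2.661 -0.993 -1.451
vertex -1.701 -1.466 -1.523
vertex -2.593 -2.03 -1.717
endloop
endfacet
facet normal -0.626 0.155 -0.764
outer loop
vertex -2.661 -0.993 -1.451
vertex -2.593 -2.03 -1.717
vertex -3.349 -1.701 -1.031
endloop
endfacet
facet normal -0.762 0.606 -0.228
outer loop
vertex -2.661 -0.993 -1.451
vertex -3.349 -1.701 -1.031
vertex -2.924 -0.934 -0.413
endloop
endfacet
facet normal 0.864 0.472 -0.176
outer loop
vertex -1.701 -1.466 -1.523
vertex -1.906 -0.789 -0.717
vertex -1.371 -1.699 -0.529
endloop
endfacet
facet normal 0.050 0.826 0.562
outer loop
vertex -1.906 -0.789 -0.717
vertex -2.924 -0.934 -0.413
vertex -2.127 -1.37 0.157
endloop
endfacet
facet normal -0.909 0.219 0.353
outer loop
vertex -2.924 -0.934 -0.413
vertex -3.349 -1.701 -1.031
vertex -3.019 -1.934 -0.037
endloop
endfacet
facet normal -0.689 -0.511 -0.514
outer loop
vertex -3.349 -1.701 -1.031
vertex -2.593 -2.03 -1.717
vertex -2.814 -2.611 -0.843
endloop
endfacet
facet normal 0.407 -0.355 -0.841
outer loop
vertex -2.593 -2.03 -1.717
vertex -1.701 -1.466 -1.523
vertex -1.796 -2.466 -1.147
endloop
endfacet
facet normal 0.626 -0.155 0.764
outer loop
vertex -2.059 -2.407 -0.109
vertex -1.371 -1.699 -0.529
vertex -2.127 -1.37 0.157
endloop
endfacet
facet normal -0.051 -0.251 0.967
outer loop
vertex -2.059 -2.407 -0.109
vertex -2.127 -1.37 0.157
vertex -3.019 -1.934 -0.037
endloop
endfacet
facet normal -0.334 -0.762 0.555
outer loop
vertex -2.059 -2.407 -0.109
vertex -3.019 -1.934 -0.037
vertex -2.814 -2.611 -0.843
endloop
endfacet
facet normal 0.169 -0.981 0.099
outer loop
vertex -2.059 -2.407 -0.109
vertex -2.814 -2.611 -0.843
vertex -1.796 -2.466 -1.147
endloop
endfacet
facet normal 0.762 -0.606 0.228
outer loop
vertex -2.059 -2.407 -0.109
vertex -1.796 -2.466 -1.147
vertex -1.371 -1.699 -0.529
endloop
endfacet
facet normal 0.689 0.511 0.514
outer loop
vertex -2.127 -1.37 0.157
vertex -1.371 -1.699 -0.529
vertex -1.906 -0.789 -0.717
endloop
endfacet
facet normal -0.407 0.355 0.841
outer loop
vertex -3.019 -1.934 -0.037
vertex -2.127 -1.37 0.157
vertex -2.924 -0.934 -0.413
endloop
endfacet
facet normal -0.864 -0.472 0.176
outer loop
vertex -2.814 -2.611 -0.843
vertex -3.019 -1.934 -0.037
vertex -3.349 -1.701 -1.031
endloop
endfacet
facet normal -0.050 -0.826 -0.562
outer loop
vertex -1.796 -2.466 -1.147
vertex -2.814 -2.611 -0.843
vertex -2.593 -2.03 -1.717
endloop
endfacet
facet normal 0.909 -0.219 -0.353
outer loop
vertex -1.371 -1.699 -0.529
vertex -1.796 -2.466 -1.147
vertex -1.701 -1.466 -1.523
endloop
endfacet
facet normal -0.824 0.317 0.470
outer loop
vertex 1.949 -2.142 -2.139
vertex 2.362 -1.168 -2.072
vertex 1.096 -1.654 -3.961
endloop
endfacet
facet normal -0.390 -0.919 -0.064
outer loop
vertex 2.858 -2.332 -4.968
vertex 1.949 -2.142 -2.139
vertex 1.096 -1.654 -3.961
endloop
endfacet
facet normal -0.824 0.316 0.471
outer loop
vertex 1.096 -1.654 -3.961
vertex 2.362 -1.168 -2.072
vertex 1.508 -0.68 -3.894
endloop
endfacet
facet normal -0.413 0.235 -0.880
outer loop
vertex 1.508 -0.68 -3.894
vertex 2.858 -2.332 -4.968
vertex 1.096 -1.654 -3.961
endloop
endfacet
facet normal 0.412 -0.235 0.880
outer loop
vertex 1.949 -2.142 -2.139
vertex 4.124 -1.846 -3.079
vertex 2.362 -1.168 -2.072
endloop
endfacet
facet normal -0.390 -0.919 -0.063
outer loop
vertex 3.712 -2.82 -3.146
vertex 1.949 -2.142 -2.139
vertex 2.858 -2.332 -4.968
endloop
endfacet
facet normal 0.412 -0.235 0.880
outer loop
vertex 3.712 -2.82 -3.146
vertex 4.124 -1.846 -3.079
vertex 1.949 -2.142 -2.139
endloop
endfacet
facet normal 0.390 0.919 0.063
outer loop
vertex 2.362 -1.168 -2.072
vertex 4.124 -1.846 -3.079
vertex 1.508 -0.68 -3.894
endloop
endfacet
facet normal -0.412 0.235 -0.880
outer loop
vertex 3.271 -1.358 -4.901
vertex 2.858 -2.332 -4.968
vertex 1.508 -0.68 -3.894
endloop
endfacet
facet normal 0.390 0.919 0.064
outer loop
vertex 1.508 -0.68 -3.894
vertex 4.124 -1.846 -3.079
vertex 3.271 -1.358 -4.901
endloop
endfacet
facet normal 0.823 -0.317 -0.471
outer loop
vertex 3.271 -1.358 -4.901
vertex 3.712 -2.82 -3.146
vertex 2.858 -2.332 -4.968
endloop
endfacet
facet normal 0.824 -0.316 -0.470
outer loop
vertex 4.124 -1.846 -3.079
vertex 3.712 -2.82 -3.146
vertex 3.271 -1.358 -4.901
endloop
endfacet

endsolid


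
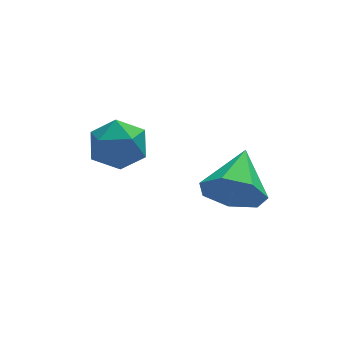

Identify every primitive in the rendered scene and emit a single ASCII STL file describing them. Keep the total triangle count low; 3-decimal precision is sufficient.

solid 
facet normal -0.426 -0.821 -0.381
outer loop
vertex 0.59 -2.501 1.785
vertex 0.153 -1.903 0.985
vertex 1.117 -2.413 1.005
endloop
endfacet
facet normal 0.829 -0.116 0.547
outer loop
vertex 0.59 -2.501 1.785
vertex 1.117 -2.413 1.005
vertex 0.947 -0.377 1.695
endloop
endfacet
facet normal -0.426 -0.820 -0.382
outer loop
vertex 1.117 -2.413 1.005
vertex 0.153 -1.903 0.985
vertex 0.919 -1.94 0.21
endloop
endfacet
facet normal 0.977 0.137 -0.162
outer loop
vertex 1.117 -2.413 1.005
vertex 0.919 -1.94 0.21
vertex 0.947 -0.377 1.695
endloop
endfacet
facet normal -0.426 -0.821 -0.381
outer loop
vertex 0.919 -1.94 0.21
vertex 0.153 -1.903 0.985
vertex 0.144 -1.44 -0.001
endloop
endfacet
facet normal 0.539 0.575 -0.616
outer loop
vertex 0.919 -1.94 0.21
vertex 0.144 -1.44 -0.001
vertex 0.947 -0.377 1.695
endloop
endfacet
facet normal -0.427 -0.820 -0.381
outer loop
vertex 0.144 -1.44 -0.001
vertex 0.153 -1.903 0.985
vertex -0.623 -1.288 0.531
endloop
endfacet
facet normal -0.155 0.868 -0.471
outer loop
vertex 0.144 -1.44 -0.001
vertex -0.623 -1.288 0.531
vertex 0.947 -0.377 1.695
endloop
endfacet
facet normal -0.427 -0.820 -0.381
outer loop
vertex -0.623 -1.288 0.531
vertex 0.153 -1.903 0.985
vertex -0.806 -1.599 1.405
endloop
endfacet
facet normal -0.582 0.797 0.162
outer loop
vertex -0.623 -1.288 0.531
vertex -0.806 -1.599 1.405
vertex 0.947 -0.377 1.695
endloop
endfacet
facet normal -0.427 -0.820 -0.381
outer loop
vertex -0.806 -1.599 1.405
vertex 0.153 -1.903 0.985
vertex -0.266 -2.139 1.963
endloop
endfacet
facet normal -0.421 0.413 0.807
outer loop
vertex -0.806 -1.599 1.405
vertex -0.266 -2.139 1.963
vertex 0.947 -0.377 1.695
endloop
endfacet
facet normal -0.426 -0.821 -0.381
outer loop
vertex -0.266 -2.139 1.963
vertex 0.153 -1.903 0.985
vertex 0.59 -2.501 1.785
endloop
endfacet
facet normal 0.206 0.007 0.978
outer loop
vertex -0.266 -2.139 1.963
vertex 0.59 -2.501 1.785
vertex 0.947 -0.377 1.695
endloop
endfacet
facet normal 0.476 0.615 0.629
outer loop
vertex -2.834 0.352 2.94
vertex -3.056 -0.262 3.709
vertex -2.201 -0.393 3.19
endloop
endfacet
facet normal 0.766 0.643 -0.022
outer loop
vertex -2.834 0.352 2.94
vertex -2.201 -0.393 3.19
vertex -2.393 -0.198 2.218
endloop
endfacet
facet normal 0.256 0.838 -0.482
outer loop
vertex -2.834 0.352 2.94
vertex -2.393 -0.198 2.218
vertex -3.367 0.053 2.137
endloop
endfacet
facet normal -0.349 0.930 -0.115
outer loop
vertex -2.834 0.352 2.94
vertex -3.367 0.053 2.137
vertex -3.777 0.013 3.059
endloop
endfacet
facet normal -0.213 0.793 0.571
outer loop
vertex -2.834 0.352 2.94
vertex -3.777 0.013 3.059
vertex -3.056 -0.262 3.709
endloop
endfacet
facet normal 0.980 -0.015 -0.197
outer loop
vertex -2.393 -0.198 2.218
vertex -2.201 -0.393 3.19
vertex -2.343 -1.153 2.541
endloop
endfacet
facet normal 0.511 -0.060 0.857
outer loop
vertex -2.201 -0.393 3.19
vertex -3.056 -0.262 3.709
vertex -2.753 -1.193 3.463
endloop
endfacet
facet normal -0.603 0.227 0.765
outer loop
vertex -3.056 -0.262 3.709
vertex -3.777 0.013 3.059
vertex -3.727 -0.942 3.382
endloop
endfacet
facet normal -0.823 0.450 -0.347
outer loop
vertex -3.777 0.013 3.059
vertex -3.367 0.053 2.137
vertex -3.919 -0.747 2.41
endloop
endfacet
facet normal 0.155 0.299 -0.941
outer loop
vertex -3.367 0.053 2.137
vertex -2.393 -0.198 2.218
vertex -3.064 -0.878 1.891
endloop
endfacet
facet normal 0.349 -0.930 0.115
outer loop
vertex -3.286 -1.492 2.66
vertex -2.343 -1.153 2.541
vertex -2.753 -1.193 3.463
endloop
endfacet
facet normal -0.256 -0.838 0.482
outer loop
vertex -3.286 -1.492 2.66
vertex -2.753 -1.193 3.463
vertex -3.727 -0.942 3.382
endloop
endfacet
facet normal -0.766 -0.643 0.022
outer loop
vertex -3.286 -1.492 2.66
vertex -3.727 -0.942 3.382
vertex -3.919 -0.747 2.41
endloop
endfacet
facet normal -0.476 -0.615 -0.629
outer loop
vertex -3.286 -1.492 2.66
vertex -3.919 -0.747 2.41
vertex -3.064 -0.878 1.891
endloop
endfacet
facet normal 0.213 -0.793 -0.571
outer loop
vertex -3.286 -1.492 2.66
vertex -3.064 -0.878 1.891
vertex -2.343 -1.153 2.541
endloop
endfacet
facet normal 0.823 -0.450 0.347
outer loop
vertex -2.753 -1.193 3.463
vertex -2.343 -1.153 2.541
vertex -2.201 -0.393 3.19
endloop
endfacet
facet normal -0.155 -0.299 0.941
outer loop
vertex -3.727 -0.942 3.382
vertex -2.753 -1.193 3.463
vertex -3.056 -0.262 3.709
endloop
endfacet
facet normal -0.980 0.015 0.197
outer loop
vertex -3.919 -0.747 2.41
vertex -3.727 -0.942 3.382
vertex -3.777 0.013 3.059
endloop
endfacet
facet normal -0.511 0.060 -0.857
outer loop
vertex -3.064 -0.878 1.891
vertex -3.919 -0.747 2.41
vertex -3.367 0.053 2.137
endloop
endfacet
facet normal 0.603 -0.227 -0.765
outer loop
vertex -2.343 -1.153 2.541
vertex -3.064 -0.878 1.891
vertex -2.393 -0.198 2.218
endloop
endfacet

endsolid
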